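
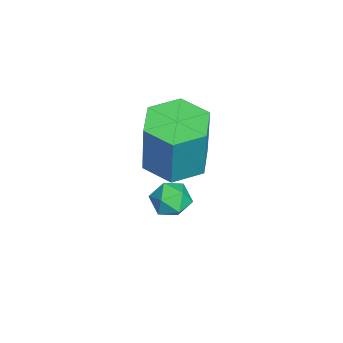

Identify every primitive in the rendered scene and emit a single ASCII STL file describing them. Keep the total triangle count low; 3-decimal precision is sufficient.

solid 
facet normal -0.184 -0.038 -0.982
outer loop
vertex 1.133 -1.069 0.937
vertex 0.592 -1.982 1.074
vertex 0.081 -1.044 1.133
endloop
endfacet
facet normal 0.016 0.999 -0.043
outer loop
vertex 1.133 -1.069 0.937
vertex 0.081 -1.044 1.133
vertex 1.529 -0.985 3.048
endloop
endfacet
facet normal 0.016 0.999 -0.043
outer loop
vertex 1.529 -0.985 3.048
vertex 0.081 -1.044 1.133
vertex 0.477 -0.96 3.244
endloop
endfacet
facet normal 0.184 0.039 0.982
outer loop
vertex 1.529 -0.985 3.048
vertex 0.477 -0.96 3.244
vertex 0.988 -1.898 3.186
endloop
endfacet
facet normal -0.184 -0.038 -0.982
outer loop
vertex 0.081 -1.044 1.133
vertex 0.592 -1.982 1.074
vertex -0.46 -1.956 1.27
endloop
endfacet
facet normal -0.843 0.521 0.137
outer loop
vertex 0.081 -1.044 1.133
vertex -0.46 -1.956 1.27
vertex 0.477 -0.96 3.244
endloop
endfacet
facet normal -0.843 0.520 0.138
outer loop
vertex 0.477 -0.96 3.244
vertex -0.46 -1.956 1.27
vertex -0.064 -1.873 3.382
endloop
endfacet
facet normal 0.184 0.039 0.982
outer loop
vertex 0.477 -0.96 3.244
vertex -0.064 -1.873 3.382
vertex 0.988 -1.898 3.186
endloop
endfacet
facet normal -0.184 -0.039 -0.982
outer loop
vertex -0.46 -1.956 1.27
vertex 0.592 -1.982 1.074
vertex 0.051 -2.895 1.212
endloop
endfacet
facet normal -0.859 -0.479 0.180
outer loop
vertex -0.46 -1.956 1.27
vertex 0.051 -2.895 1.212
vertex -0.064 -1.873 3.382
endloop
endfacet
facet normal -0.859 -0.479 0.180
outer loop
vertex -0.064 -1.873 3.382
vertex 0.051 -2.895 1.212
vertex 0.447 -2.811 3.323
endloop
endfacet
facet normal 0.184 0.038 0.982
outer loop
vertex -0.064 -1.873 3.382
vertex 0.447 -2.811 3.323
vertex 0.988 -1.898 3.186
endloop
endfacet
facet normal -0.184 -0.039 -0.982
outer loop
vertex 0.051 -2.895 1.212
vertex 0.592 -1.982 1.074
vertex 1.103 -2.92 1.016
endloop
endfacet
facet normal -0.016 -0.999 0.043
outer loop
vertex 0.051 -2.895 1.212
vertex 1.103 -2.92 1.016
vertex 0.447 -2.811 3.323
endloop
endfacet
facet normal -0.016 -0.999 0.043
outer loop
vertex 0.447 -2.811 3.323
vertex 1.103 -2.92 1.016
vertex 1.499 -2.836 3.127
endloop
endfacet
facet normal 0.184 0.038 0.982
outer loop
vertex 0.447 -2.811 3.323
vertex 1.499 -2.836 3.127
vertex 0.988 -1.898 3.186
endloop
endfacet
facet normal -0.184 -0.039 -0.982
outer loop
vertex 1.103 -2.92 1.016
vertex 0.592 -1.982 1.074
vertex 1.644 -2.007 0.878
endloop
endfacet
facet normal 0.843 -0.520 -0.137
outer loop
vertex 1.103 -2.92 1.016
vertex 1.644 -2.007 0.878
vertex 1.499 -2.836 3.127
endloop
endfacet
facet normal 0.843 -0.521 -0.138
outer loop
vertex 1.499 -2.836 3.127
vertex 1.644 -2.007 0.878
vertex 2.04 -1.924 2.99
endloop
endfacet
facet normal 0.184 0.038 0.982
outer loop
vertex 1.499 -2.836 3.127
vertex 2.04 -1.924 2.99
vertex 0.988 -1.898 3.186
endloop
endfacet
facet normal -0.184 -0.038 -0.982
outer loop
vertex 1.644 -2.007 0.878
vertex 0.592 -1.982 1.074
vertex 1.133 -1.069 0.937
endloop
endfacet
facet normal 0.859 0.479 -0.180
outer loop
vertex 1.644 -2.007 0.878
vertex 1.133 -1.069 0.937
vertex 2.04 -1.924 2.99
endloop
endfacet
facet normal 0.859 0.479 -0.180
outer loop
vertex 2.04 -1.924 2.99
vertex 1.133 -1.069 0.937
vertex 1.529 -0.985 3.048
endloop
endfacet
facet normal 0.184 0.039 0.982
outer loop
vertex 2.04 -1.924 2.99
vertex 1.529 -0.985 3.048
vertex 0.988 -1.898 3.186
endloop
endfacet
facet normal -0.187 0.863 0.469
outer loop
vertex 0.446 -1.447 -1.124
vertex -0.034 -1.783 -0.697
vertex 0.662 -1.741 -0.497
endloop
endfacet
facet normal 0.485 0.844 0.229
outer loop
vertex 0.446 -1.447 -1.124
vertex 0.662 -1.741 -0.497
vertex 1.071 -1.815 -1.092
endloop
endfacet
facet normal 0.464 0.747 -0.477
outer loop
vertex 0.446 -1.447 -1.124
vertex 1.071 -1.815 -1.092
vertex 0.627 -1.901 -1.659
endloop
endfacet
facet normal -0.221 0.705 -0.673
outer loop
vertex 0.446 -1.447 -1.124
vertex 0.627 -1.901 -1.659
vertex -0.056 -1.882 -1.415
endloop
endfacet
facet normal -0.623 0.778 -0.088
outer loop
vertex 0.446 -1.447 -1.124
vertex -0.056 -1.882 -1.415
vertex -0.034 -1.783 -0.697
endloop
endfacet
facet normal 0.808 0.277 0.521
outer loop
vertex 1.071 -1.815 -1.092
vertex 0.662 -1.741 -0.497
vertex 0.976 -2.378 -0.645
endloop
endfacet
facet normal -0.280 0.308 0.909
outer loop
vertex 0.662 -1.741 -0.497
vertex -0.034 -1.783 -0.697
vertex 0.293 -2.359 -0.401
endloop
endfacet
facet normal -0.985 0.171 0.007
outer loop
vertex -0.034 -1.783 -0.697
vertex -0.056 -1.882 -1.415
vertex -0.151 -2.445 -0.968
endloop
endfacet
facet normal -0.335 0.054 -0.941
outer loop
vertex -0.056 -1.882 -1.415
vertex 0.627 -1.901 -1.659
vertex 0.258 -2.519 -1.563
endloop
endfacet
facet normal 0.773 0.119 -0.623
outer loop
vertex 0.627 -1.901 -1.659
vertex 1.071 -1.815 -1.092
vertex 0.954 -2.477 -1.363
endloop
endfacet
facet normal 0.221 -0.705 0.673
outer loop
vertex 0.474 -2.813 -0.936
vertex 0.976 -2.378 -0.645
vertex 0.293 -2.359 -0.401
endloop
endfacet
facet normal -0.464 -0.747 0.477
outer loop
vertex 0.474 -2.813 -0.936
vertex 0.293 -2.359 -0.401
vertex -0.151 -2.445 -0.968
endloop
endfacet
facet normal -0.485 -0.844 -0.229
outer loop
vertex 0.474 -2.813 -0.936
vertex -0.151 -2.445 -0.968
vertex 0.258 -2.519 -1.563
endloop
endfacet
facet normal 0.187 -0.863 -0.469
outer loop
vertex 0.474 -2.813 -0.936
vertex 0.258 -2.519 -1.563
vertex 0.954 -2.477 -1.363
endloop
endfacet
facet normal 0.623 -0.778 0.088
outer loop
vertex 0.474 -2.813 -0.936
vertex 0.954 -2.477 -1.363
vertex 0.976 -2.378 -0.645
endloop
endfacet
facet normal 0.335 -0.054 0.941
outer loop
vertex 0.293 -2.359 -0.401
vertex 0.976 -2.378 -0.645
vertex 0.662 -1.741 -0.497
endloop
endfacet
facet normal -0.773 -0.119 0.623
outer loop
vertex -0.151 -2.445 -0.968
vertex 0.293 -2.359 -0.401
vertex -0.034 -1.783 -0.697
endloop
endfacet
facet normal -0.808 -0.277 -0.521
outer loop
vertex 0.258 -2.519 -1.563
vertex -0.151 -2.445 -0.968
vertex -0.056 -1.882 -1.415
endloop
endfacet
facet normal 0.280 -0.308 -0.909
outer loop
vertex 0.954 -2.477 -1.363
vertex 0.258 -2.519 -1.563
vertex 0.627 -1.901 -1.659
endloop
endfacet
facet normal 0.985 -0.171 -0.007
outer loop
vertex 0.976 -2.378 -0.645
vertex 0.954 -2.477 -1.363
vertex 1.071 -1.815 -1.092
endloop
endfacet

endsolid


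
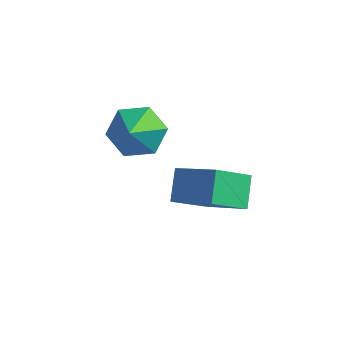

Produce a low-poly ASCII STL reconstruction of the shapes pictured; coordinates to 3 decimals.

solid 
facet normal -0.302 0.689 -0.659
outer loop
vertex -2.532 0.785 -0.78
vertex -3.426 0.977 -0.169
vertex -2.505 1.551 0.009
endloop
endfacet
facet normal 0.982 -0.151 0.113
outer loop
vertex -2.532 0.785 -0.78
vertex -2.505 1.551 0.009
vertex -2.894 -0.237 0.989
endloop
endfacet
facet normal -0.302 0.689 -0.658
outer loop
vertex -2.505 1.551 0.009
vertex -3.426 0.977 -0.169
vertex -3.399 1.742 0.62
endloop
endfacet
facet normal 0.581 0.290 0.760
outer loop
vertex -2.505 1.551 0.009
vertex -3.399 1.742 0.62
vertex -2.894 -0.237 0.989
endloop
endfacet
facet normal -0.302 0.689 -0.658
outer loop
vertex -3.399 1.742 0.62
vertex -3.426 0.977 -0.169
vertex -4.32 1.168 0.442
endloop
endfacet
facet normal -0.256 0.114 0.960
outer loop
vertex -3.399 1.742 0.62
vertex -4.32 1.168 0.442
vertex -2.894 -0.237 0.989
endloop
endfacet
facet normal -0.303 0.689 -0.658
outer loop
vertex -4.32 1.168 0.442
vertex -3.426 0.977 -0.169
vertex -4.347 0.402 -0.348
endloop
endfacet
facet normal -0.694 -0.505 0.513
outer loop
vertex -4.32 1.168 0.442
vertex -4.347 0.402 -0.348
vertex -2.894 -0.237 0.989
endloop
endfacet
facet normal -0.303 0.689 -0.658
outer loop
vertex -4.347 0.402 -0.348
vertex -3.426 0.977 -0.169
vertex -3.453 0.211 -0.959
endloop
endfacet
facet normal -0.293 -0.947 -0.133
outer loop
vertex -4.347 0.402 -0.348
vertex -3.453 0.211 -0.959
vertex -2.894 -0.237 0.989
endloop
endfacet
facet normal -0.302 0.690 -0.658
outer loop
vertex -3.453 0.211 -0.959
vertex -3.426 0.977 -0.169
vertex -2.532 0.785 -0.78
endloop
endfacet
facet normal 0.544 -0.770 -0.333
outer loop
vertex -3.453 0.211 -0.959
vertex -2.532 0.785 -0.78
vertex -2.894 -0.237 0.989
endloop
endfacet
facet normal -0.872 0.066 -0.485
outer loop
vertex -1.398 0.302 -0.608
vertex -0.745 1.537 -1.612
vertex -0.983 -0.627 -1.48
endloop
endfacet
facet normal -0.380 -0.718 0.584
outer loop
vertex 0.725 -0.757 -0.528
vertex -1.398 0.302 -0.608
vertex -0.983 -0.627 -1.48
endloop
endfacet
facet normal -0.872 0.066 -0.485
outer loop
vertex -0.983 -0.627 -1.48
vertex -0.745 1.537 -1.612
vertex -0.33 0.608 -2.484
endloop
endfacet
facet normal 0.310 -0.693 -0.651
outer loop
vertex -0.33 0.608 -2.484
vertex 0.725 -0.757 -0.528
vertex -0.983 -0.627 -1.48
endloop
endfacet
facet normal -0.310 0.693 0.651
outer loop
vertex -1.398 0.302 -0.608
vertex 0.963 1.407 -0.66
vertex -0.745 1.537 -1.612
endloop
endfacet
facet normal -0.380 -0.718 0.584
outer loop
vertex 0.31 0.172 0.344
vertex -1.398 0.302 -0.608
vertex 0.725 -0.757 -0.528
endloop
endfacet
facet normal -0.310 0.693 0.651
outer loop
vertex 0.31 0.172 0.344
vertex 0.963 1.407 -0.66
vertex -1.398 0.302 -0.608
endloop
endfacet
facet normal 0.380 0.718 -0.584
outer loop
vertex -0.745 1.537 -1.612
vertex 0.963 1.407 -0.66
vertex -0.33 0.608 -2.484
endloop
endfacet
facet normal 0.310 -0.693 -0.651
outer loop
vertex 1.378 0.478 -1.532
vertex 0.725 -0.757 -0.528
vertex -0.33 0.608 -2.484
endloop
endfacet
facet normal 0.380 0.718 -0.584
outer loop
vertex -0.33 0.608 -2.484
vertex 0.963 1.407 -0.66
vertex 1.378 0.478 -1.532
endloop
endfacet
facet normal 0.872 -0.066 0.485
outer loop
vertex 1.378 0.478 -1.532
vertex 0.31 0.172 0.344
vertex 0.725 -0.757 -0.528
endloop
endfacet
facet normal 0.872 -0.066 0.485
outer loop
vertex 0.963 1.407 -0.66
vertex 0.31 0.172 0.344
vertex 1.378 0.478 -1.532
endloop
endfacet

endsolid


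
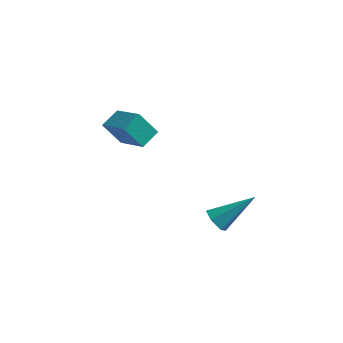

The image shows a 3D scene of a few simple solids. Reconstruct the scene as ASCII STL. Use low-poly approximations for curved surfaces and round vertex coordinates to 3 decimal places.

solid 
facet normal -0.646 -0.494 -0.582
outer loop
vertex 1.608 -1.034 -1.052
vertex 1.187 -0.526 -1.016
vertex 1.638 -0.548 -1.498
endloop
endfacet
facet normal 0.907 -0.313 -0.281
outer loop
vertex 1.608 -1.034 -1.052
vertex 1.638 -0.548 -1.498
vertex 2.513 0.486 0.176
endloop
endfacet
facet normal -0.646 -0.494 -0.582
outer loop
vertex 1.638 -0.548 -1.498
vertex 1.187 -0.526 -1.016
vertex 1.217 -0.04 -1.462
endloop
endfacet
facet normal 0.578 0.524 -0.626
outer loop
vertex 1.638 -0.548 -1.498
vertex 1.217 -0.04 -1.462
vertex 2.513 0.486 0.176
endloop
endfacet
facet normal -0.646 -0.494 -0.582
outer loop
vertex 1.217 -0.04 -1.462
vertex 1.187 -0.526 -1.016
vertex 0.767 -0.019 -0.98
endloop
endfacet
facet normal -0.156 0.970 -0.188
outer loop
vertex 1.217 -0.04 -1.462
vertex 0.767 -0.019 -0.98
vertex 2.513 0.486 0.176
endloop
endfacet
facet normal -0.646 -0.494 -0.582
outer loop
vertex 0.767 -0.019 -0.98
vertex 1.187 -0.526 -1.016
vertex 0.737 -0.505 -0.534
endloop
endfacet
facet normal -0.560 0.579 0.593
outer loop
vertex 0.767 -0.019 -0.98
vertex 0.737 -0.505 -0.534
vertex 2.513 0.486 0.176
endloop
endfacet
facet normal -0.646 -0.495 -0.581
outer loop
vertex 0.737 -0.505 -0.534
vertex 1.187 -0.526 -1.016
vertex 1.158 -1.012 -0.57
endloop
endfacet
facet normal -0.231 -0.258 0.938
outer loop
vertex 0.737 -0.505 -0.534
vertex 1.158 -1.012 -0.57
vertex 2.513 0.486 0.176
endloop
endfacet
facet normal -0.646 -0.495 -0.581
outer loop
vertex 1.158 -1.012 -0.57
vertex 1.187 -0.526 -1.016
vertex 1.608 -1.034 -1.052
endloop
endfacet
facet normal 0.503 -0.704 0.501
outer loop
vertex 1.158 -1.012 -0.57
vertex 1.608 -1.034 -1.052
vertex 2.513 0.486 0.176
endloop
endfacet
facet normal -0.781 0.455 -0.428
outer loop
vertex -4.47 0.645 2.495
vertex -4.173 1.534 2.898
vertex -3.73 0.891 1.405
endloop
endfacet
facet normal -0.291 -0.871 -0.394
outer loop
vertex -2.347 0.086 2.162
vertex -4.47 0.645 2.495
vertex -3.73 0.891 1.405
endloop
endfacet
facet normal -0.781 0.455 -0.428
outer loop
vertex -3.73 0.891 1.405
vertex -4.173 1.534 2.898
vertex -3.433 1.78 1.808
endloop
endfacet
facet normal 0.552 0.184 -0.813
outer loop
vertex -3.433 1.78 1.808
vertex -2.347 0.086 2.162
vertex -3.73 0.891 1.405
endloop
endfacet
facet normal -0.552 -0.184 0.813
outer loop
vertex -4.47 0.645 2.495
vertex -2.79 0.729 3.655
vertex -4.173 1.534 2.898
endloop
endfacet
facet normal -0.291 -0.871 -0.394
outer loop
vertex -3.087 -0.16 3.252
vertex -4.47 0.645 2.495
vertex -2.347 0.086 2.162
endloop
endfacet
facet normal -0.552 -0.184 0.813
outer loop
vertex -3.087 -0.16 3.252
vertex -2.79 0.729 3.655
vertex -4.47 0.645 2.495
endloop
endfacet
facet normal 0.291 0.871 0.394
outer loop
vertex -4.173 1.534 2.898
vertex -2.79 0.729 3.655
vertex -3.433 1.78 1.808
endloop
endfacet
facet normal 0.552 0.184 -0.813
outer loop
vertex -2.05 0.975 2.565
vertex -2.347 0.086 2.162
vertex -3.433 1.78 1.808
endloop
endfacet
facet normal 0.291 0.871 0.394
outer loop
vertex -3.433 1.78 1.808
vertex -2.79 0.729 3.655
vertex -2.05 0.975 2.565
endloop
endfacet
facet normal 0.781 -0.455 0.428
outer loop
vertex -2.05 0.975 2.565
vertex -3.087 -0.16 3.252
vertex -2.347 0.086 2.162
endloop
endfacet
facet normal 0.781 -0.455 0.428
outer loop
vertex -2.79 0.729 3.655
vertex -3.087 -0.16 3.252
vertex -2.05 0.975 2.565
endloop
endfacet

endsolid


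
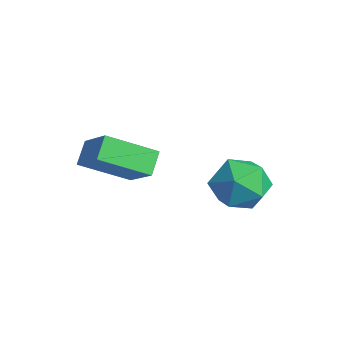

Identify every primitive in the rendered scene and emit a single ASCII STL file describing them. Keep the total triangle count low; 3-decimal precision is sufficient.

solid 
facet normal -0.837 0.115 0.535
outer loop
vertex -0.372 1.759 -1.353
vertex -0.801 0.682 -1.793
vertex -0.131 0.702 -0.749
endloop
endfacet
facet normal -0.283 0.427 0.859
outer loop
vertex -0.372 1.759 -1.353
vertex -0.131 0.702 -0.749
vertex 0.758 1.557 -0.881
endloop
endfacet
facet normal -0.010 0.911 0.413
outer loop
vertex -0.372 1.759 -1.353
vertex 0.758 1.557 -0.881
vertex 0.638 2.066 -2.006
endloop
endfacet
facet normal -0.395 0.899 -0.188
outer loop
vertex -0.372 1.759 -1.353
vertex 0.638 2.066 -2.006
vertex -0.326 1.525 -2.57
endloop
endfacet
facet normal -0.906 0.407 -0.113
outer loop
vertex -0.372 1.759 -1.353
vertex -0.326 1.525 -2.57
vertex -0.801 0.682 -1.793
endloop
endfacet
facet normal 0.215 -0.073 0.974
outer loop
vertex 0.758 1.557 -0.881
vertex -0.131 0.702 -0.749
vertex 1.026 0.355 -1.03
endloop
endfacet
facet normal -0.683 -0.576 0.449
outer loop
vertex -0.131 0.702 -0.749
vertex -0.801 0.682 -1.793
vertex 0.062 -0.186 -1.594
endloop
endfacet
facet normal -0.795 -0.103 -0.598
outer loop
vertex -0.801 0.682 -1.793
vertex -0.326 1.525 -2.57
vertex -0.058 0.323 -2.719
endloop
endfacet
facet normal 0.033 0.693 -0.720
outer loop
vertex -0.326 1.525 -2.57
vertex 0.638 2.066 -2.006
vertex 0.831 1.178 -2.851
endloop
endfacet
facet normal 0.657 0.711 0.252
outer loop
vertex 0.638 2.066 -2.006
vertex 0.758 1.557 -0.881
vertex 1.501 1.198 -1.807
endloop
endfacet
facet normal 0.395 -0.899 0.188
outer loop
vertex 1.072 0.121 -2.247
vertex 1.026 0.355 -1.03
vertex 0.062 -0.186 -1.594
endloop
endfacet
facet normal 0.010 -0.911 -0.413
outer loop
vertex 1.072 0.121 -2.247
vertex 0.062 -0.186 -1.594
vertex -0.058 0.323 -2.719
endloop
endfacet
facet normal 0.283 -0.427 -0.859
outer loop
vertex 1.072 0.121 -2.247
vertex -0.058 0.323 -2.719
vertex 0.831 1.178 -2.851
endloop
endfacet
facet normal 0.837 -0.115 -0.535
outer loop
vertex 1.072 0.121 -2.247
vertex 0.831 1.178 -2.851
vertex 1.501 1.198 -1.807
endloop
endfacet
facet normal 0.906 -0.407 0.113
outer loop
vertex 1.072 0.121 -2.247
vertex 1.501 1.198 -1.807
vertex 1.026 0.355 -1.03
endloop
endfacet
facet normal -0.033 -0.693 0.720
outer loop
vertex 0.062 -0.186 -1.594
vertex 1.026 0.355 -1.03
vertex -0.131 0.702 -0.749
endloop
endfacet
facet normal -0.657 -0.711 -0.252
outer loop
vertex -0.058 0.323 -2.719
vertex 0.062 -0.186 -1.594
vertex -0.801 0.682 -1.793
endloop
endfacet
facet normal -0.215 0.073 -0.974
outer loop
vertex 0.831 1.178 -2.851
vertex -0.058 0.323 -2.719
vertex -0.326 1.525 -2.57
endloop
endfacet
facet normal 0.683 0.576 -0.449
outer loop
vertex 1.501 1.198 -1.807
vertex 0.831 1.178 -2.851
vertex 0.638 2.066 -2.006
endloop
endfacet
facet normal 0.795 0.103 0.598
outer loop
vertex 1.026 0.355 -1.03
vertex 1.501 1.198 -1.807
vertex 0.758 1.557 -0.881
endloop
endfacet
facet normal -0.555 0.540 0.633
outer loop
vertex -3.594 -3.167 -0.78
vertex -2.159 -3.013 0.346
vertex -3.0 -1.384 -1.782
endloop
endfacet
facet normal -0.784 -0.084 -0.615
outer loop
vertex -2.401 -1.967 -2.466
vertex -3.594 -3.167 -0.78
vertex -3.0 -1.384 -1.782
endloop
endfacet
facet normal -0.555 0.540 0.633
outer loop
vertex -3.0 -1.384 -1.782
vertex -2.159 -3.013 0.346
vertex -1.566 -1.229 -0.656
endloop
endfacet
facet normal 0.279 0.838 -0.470
outer loop
vertex -1.566 -1.229 -0.656
vertex -2.401 -1.967 -2.466
vertex -3.0 -1.384 -1.782
endloop
endfacet
facet normal -0.279 -0.838 0.470
outer loop
vertex -3.594 -3.167 -0.78
vertex -1.56 -3.596 -0.338
vertex -2.159 -3.013 0.346
endloop
endfacet
facet normal -0.784 -0.085 -0.615
outer loop
vertex -2.994 -3.751 -1.464
vertex -3.594 -3.167 -0.78
vertex -2.401 -1.967 -2.466
endloop
endfacet
facet normal -0.279 -0.837 0.470
outer loop
vertex -2.994 -3.751 -1.464
vertex -1.56 -3.596 -0.338
vertex -3.594 -3.167 -0.78
endloop
endfacet
facet normal 0.784 0.085 0.615
outer loop
vertex -2.159 -3.013 0.346
vertex -1.56 -3.596 -0.338
vertex -1.566 -1.229 -0.656
endloop
endfacet
facet normal 0.279 0.837 -0.470
outer loop
vertex -0.966 -1.813 -1.34
vertex -2.401 -1.967 -2.466
vertex -1.566 -1.229 -0.656
endloop
endfacet
facet normal 0.784 0.085 0.615
outer loop
vertex -1.566 -1.229 -0.656
vertex -1.56 -3.596 -0.338
vertex -0.966 -1.813 -1.34
endloop
endfacet
facet normal 0.555 -0.540 -0.633
outer loop
vertex -0.966 -1.813 -1.34
vertex -2.994 -3.751 -1.464
vertex -2.401 -1.967 -2.466
endloop
endfacet
facet normal 0.555 -0.540 -0.632
outer loop
vertex -1.56 -3.596 -0.338
vertex -2.994 -3.751 -1.464
vertex -0.966 -1.813 -1.34
endloop
endfacet

endsolid


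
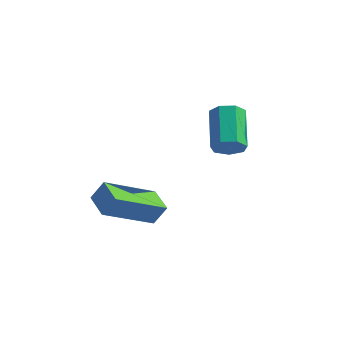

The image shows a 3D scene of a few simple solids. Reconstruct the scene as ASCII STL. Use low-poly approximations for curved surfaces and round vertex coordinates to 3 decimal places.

solid 
facet normal -0.441 -0.264 -0.858
outer loop
vertex 0.083 -4.64 0.893
vertex 0.826 -2.882 -0.031
vertex 0.959 -5.162 0.603
endloop
endfacet
facet normal -0.350 -0.829 0.435
outer loop
vertex 1.334 -4.938 1.331
vertex 0.083 -4.64 0.893
vertex 0.959 -5.162 0.603
endloop
endfacet
facet normal -0.443 -0.264 -0.857
outer loop
vertex 0.959 -5.162 0.603
vertex 0.826 -2.882 -0.031
vertex 1.701 -3.405 -0.322
endloop
endfacet
facet normal 0.826 -0.493 -0.274
outer loop
vertex 1.701 -3.405 -0.322
vertex 1.334 -4.938 1.331
vertex 0.959 -5.162 0.603
endloop
endfacet
facet normal -0.826 0.493 0.274
outer loop
vertex 0.083 -4.64 0.893
vertex 1.201 -2.658 0.697
vertex 0.826 -2.882 -0.031
endloop
endfacet
facet normal -0.350 -0.829 0.436
outer loop
vertex 0.459 -4.415 1.622
vertex 0.083 -4.64 0.893
vertex 1.334 -4.938 1.331
endloop
endfacet
facet normal -0.826 0.493 0.274
outer loop
vertex 0.459 -4.415 1.622
vertex 1.201 -2.658 0.697
vertex 0.083 -4.64 0.893
endloop
endfacet
facet normal 0.351 0.829 -0.436
outer loop
vertex 0.826 -2.882 -0.031
vertex 1.201 -2.658 0.697
vertex 1.701 -3.405 -0.322
endloop
endfacet
facet normal 0.826 -0.493 -0.274
outer loop
vertex 2.077 -3.18 0.407
vertex 1.334 -4.938 1.331
vertex 1.701 -3.405 -0.322
endloop
endfacet
facet normal 0.350 0.829 -0.436
outer loop
vertex 1.701 -3.405 -0.322
vertex 1.201 -2.658 0.697
vertex 2.077 -3.18 0.407
endloop
endfacet
facet normal 0.443 0.263 0.857
outer loop
vertex 2.077 -3.18 0.407
vertex 0.459 -4.415 1.622
vertex 1.334 -4.938 1.331
endloop
endfacet
facet normal 0.442 0.265 0.857
outer loop
vertex 1.201 -2.658 0.697
vertex 0.459 -4.415 1.622
vertex 2.077 -3.18 0.407
endloop
endfacet
facet normal 0.471 -0.630 -0.617
outer loop
vertex 3.699 -0.977 2.852
vertex 3.16 -1.256 2.726
vertex 3.424 -0.775 2.436
endloop
endfacet
facet normal 0.719 0.679 -0.146
outer loop
vertex 3.699 -0.977 2.852
vertex 3.424 -0.775 2.436
vertex 2.899 0.095 3.901
endloop
endfacet
facet normal 0.718 0.681 -0.147
outer loop
vertex 2.899 0.095 3.901
vertex 3.424 -0.775 2.436
vertex 2.623 0.296 3.485
endloop
endfacet
facet normal -0.471 0.630 0.617
outer loop
vertex 2.899 0.095 3.901
vertex 2.623 0.296 3.485
vertex 2.36 -0.184 3.774
endloop
endfacet
facet normal 0.472 -0.631 -0.616
outer loop
vertex 3.424 -0.775 2.436
vertex 3.16 -1.256 2.726
vertex 2.95 -0.936 2.238
endloop
endfacet
facet normal 0.047 0.717 -0.696
outer loop
vertex 3.424 -0.775 2.436
vertex 2.95 -0.936 2.238
vertex 2.623 0.296 3.485
endloop
endfacet
facet normal 0.049 0.717 -0.696
outer loop
vertex 2.623 0.296 3.485
vertex 2.95 -0.936 2.238
vertex 2.149 0.136 3.287
endloop
endfacet
facet normal -0.471 0.630 0.618
outer loop
vertex 2.623 0.296 3.485
vertex 2.149 0.136 3.287
vertex 2.36 -0.184 3.774
endloop
endfacet
facet normal 0.472 -0.630 -0.616
outer loop
vertex 2.95 -0.936 2.238
vertex 3.16 -1.256 2.726
vertex 2.635 -1.337 2.407
endloop
endfacet
facet normal -0.659 0.214 -0.721
outer loop
vertex 2.95 -0.936 2.238
vertex 2.635 -1.337 2.407
vertex 2.149 0.136 3.287
endloop
endfacet
facet normal -0.659 0.213 -0.721
outer loop
vertex 2.149 0.136 3.287
vertex 2.635 -1.337 2.407
vertex 1.834 -0.266 3.456
endloop
endfacet
facet normal -0.472 0.629 0.618
outer loop
vertex 2.149 0.136 3.287
vertex 1.834 -0.266 3.456
vertex 2.36 -0.184 3.774
endloop
endfacet
facet normal 0.472 -0.629 -0.617
outer loop
vertex 2.635 -1.337 2.407
vertex 3.16 -1.256 2.726
vertex 2.715 -1.678 2.816
endloop
endfacet
facet normal -0.869 -0.450 -0.205
outer loop
vertex 2.635 -1.337 2.407
vertex 2.715 -1.678 2.816
vertex 1.834 -0.266 3.456
endloop
endfacet
facet normal -0.869 -0.450 -0.204
outer loop
vertex 1.834 -0.266 3.456
vertex 2.715 -1.678 2.816
vertex 1.914 -0.606 3.865
endloop
endfacet
facet normal -0.471 0.631 0.617
outer loop
vertex 1.834 -0.266 3.456
vertex 1.914 -0.606 3.865
vertex 2.36 -0.184 3.774
endloop
endfacet
facet normal 0.472 -0.630 -0.617
outer loop
vertex 2.715 -1.678 2.816
vertex 3.16 -1.256 2.726
vertex 3.131 -1.7 3.157
endloop
endfacet
facet normal -0.425 -0.775 0.468
outer loop
vertex 2.715 -1.678 2.816
vertex 3.131 -1.7 3.157
vertex 1.914 -0.606 3.865
endloop
endfacet
facet normal -0.425 -0.775 0.468
outer loop
vertex 1.914 -0.606 3.865
vertex 3.131 -1.7 3.157
vertex 2.33 -0.628 4.206
endloop
endfacet
facet normal -0.472 0.631 0.616
outer loop
vertex 1.914 -0.606 3.865
vertex 2.33 -0.628 4.206
vertex 2.36 -0.184 3.774
endloop
endfacet
facet normal 0.471 -0.630 -0.617
outer loop
vertex 3.131 -1.7 3.157
vertex 3.16 -1.256 2.726
vertex 3.569 -1.388 3.173
endloop
endfacet
facet normal 0.339 -0.516 0.786
outer loop
vertex 3.131 -1.7 3.157
vertex 3.569 -1.388 3.173
vertex 2.33 -0.628 4.206
endloop
endfacet
facet normal 0.338 -0.517 0.786
outer loop
vertex 2.33 -0.628 4.206
vertex 3.569 -1.388 3.173
vertex 2.768 -0.317 4.222
endloop
endfacet
facet normal -0.471 0.631 0.616
outer loop
vertex 2.33 -0.628 4.206
vertex 2.768 -0.317 4.222
vertex 2.36 -0.184 3.774
endloop
endfacet
facet normal 0.471 -0.631 -0.617
outer loop
vertex 3.569 -1.388 3.173
vertex 3.16 -1.256 2.726
vertex 3.699 -0.977 2.852
endloop
endfacet
facet normal 0.848 0.132 0.513
outer loop
vertex 3.569 -1.388 3.173
vertex 3.699 -0.977 2.852
vertex 2.768 -0.317 4.222
endloop
endfacet
facet normal 0.848 0.130 0.514
outer loop
vertex 2.768 -0.317 4.222
vertex 3.699 -0.977 2.852
vertex 2.899 0.095 3.901
endloop
endfacet
facet normal -0.472 0.630 0.617
outer loop
vertex 2.768 -0.317 4.222
vertex 2.899 0.095 3.901
vertex 2.36 -0.184 3.774
endloop
endfacet

endsolid


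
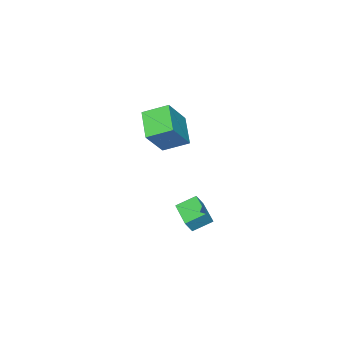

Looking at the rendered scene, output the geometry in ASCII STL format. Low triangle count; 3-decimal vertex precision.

solid 
facet normal -0.499 -0.826 0.262
outer loop
vertex -1.984 -1.986 -3.584
vertex -2.844 -1.255 -2.919
vertex -2.47 -1.916 -4.29
endloop
endfacet
facet normal 0.657 -0.558 -0.507
outer loop
vertex -1.496 -0.305 -4.801
vertex -1.984 -1.986 -3.584
vertex -2.47 -1.916 -4.29
endloop
endfacet
facet normal -0.499 -0.826 0.262
outer loop
vertex -2.47 -1.916 -4.29
vertex -2.844 -1.255 -2.919
vertex -3.33 -1.185 -3.625
endloop
endfacet
facet normal -0.565 0.081 -0.821
outer loop
vertex -3.33 -1.185 -3.625
vertex -1.496 -0.305 -4.801
vertex -2.47 -1.916 -4.29
endloop
endfacet
facet normal 0.565 -0.081 0.821
outer loop
vertex -1.984 -1.986 -3.584
vertex -1.87 0.356 -3.43
vertex -2.844 -1.255 -2.919
endloop
endfacet
facet normal 0.657 -0.558 -0.507
outer loop
vertex -1.01 -0.375 -4.095
vertex -1.984 -1.986 -3.584
vertex -1.496 -0.305 -4.801
endloop
endfacet
facet normal 0.565 -0.081 0.821
outer loop
vertex -1.01 -0.375 -4.095
vertex -1.87 0.356 -3.43
vertex -1.984 -1.986 -3.584
endloop
endfacet
facet normal -0.657 0.558 0.507
outer loop
vertex -2.844 -1.255 -2.919
vertex -1.87 0.356 -3.43
vertex -3.33 -1.185 -3.625
endloop
endfacet
facet normal -0.565 0.081 -0.821
outer loop
vertex -2.356 0.426 -4.136
vertex -1.496 -0.305 -4.801
vertex -3.33 -1.185 -3.625
endloop
endfacet
facet normal -0.657 0.558 0.507
outer loop
vertex -3.33 -1.185 -3.625
vertex -1.87 0.356 -3.43
vertex -2.356 0.426 -4.136
endloop
endfacet
facet normal 0.499 0.826 -0.262
outer loop
vertex -2.356 0.426 -4.136
vertex -1.01 -0.375 -4.095
vertex -1.496 -0.305 -4.801
endloop
endfacet
facet normal 0.499 0.826 -0.262
outer loop
vertex -1.87 0.356 -3.43
vertex -1.01 -0.375 -4.095
vertex -2.356 0.426 -4.136
endloop
endfacet
facet normal -0.714 -0.092 -0.694
outer loop
vertex -2.114 -3.354 2.008
vertex -2.897 -2.116 2.65
vertex -1.108 -2.096 0.806
endloop
endfacet
facet normal 0.490 -0.774 -0.401
outer loop
vertex 0.377 -1.904 2.25
vertex -2.114 -3.354 2.008
vertex -1.108 -2.096 0.806
endloop
endfacet
facet normal -0.714 -0.092 -0.694
outer loop
vertex -1.108 -2.096 0.806
vertex -2.897 -2.116 2.65
vertex -1.891 -0.857 1.448
endloop
endfacet
facet normal 0.500 0.626 -0.598
outer loop
vertex -1.891 -0.857 1.448
vertex 0.377 -1.904 2.25
vertex -1.108 -2.096 0.806
endloop
endfacet
facet normal -0.500 -0.626 0.598
outer loop
vertex -2.114 -3.354 2.008
vertex -1.412 -1.924 4.094
vertex -2.897 -2.116 2.65
endloop
endfacet
facet normal 0.490 -0.774 -0.401
outer loop
vertex -0.629 -3.163 3.452
vertex -2.114 -3.354 2.008
vertex 0.377 -1.904 2.25
endloop
endfacet
facet normal -0.501 -0.626 0.598
outer loop
vertex -0.629 -3.163 3.452
vertex -1.412 -1.924 4.094
vertex -2.114 -3.354 2.008
endloop
endfacet
facet normal -0.490 0.774 0.401
outer loop
vertex -2.897 -2.116 2.65
vertex -1.412 -1.924 4.094
vertex -1.891 -0.857 1.448
endloop
endfacet
facet normal 0.500 0.626 -0.598
outer loop
vertex -0.406 -0.666 2.892
vertex 0.377 -1.904 2.25
vertex -1.891 -0.857 1.448
endloop
endfacet
facet normal -0.489 0.774 0.401
outer loop
vertex -1.891 -0.857 1.448
vertex -1.412 -1.924 4.094
vertex -0.406 -0.666 2.892
endloop
endfacet
facet normal 0.714 0.092 0.694
outer loop
vertex -0.406 -0.666 2.892
vertex -0.629 -3.163 3.452
vertex 0.377 -1.904 2.25
endloop
endfacet
facet normal 0.714 0.092 0.694
outer loop
vertex -1.412 -1.924 4.094
vertex -0.629 -3.163 3.452
vertex -0.406 -0.666 2.892
endloop
endfacet

endsolid


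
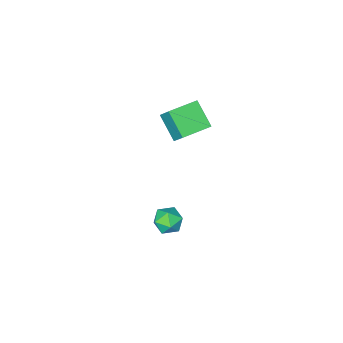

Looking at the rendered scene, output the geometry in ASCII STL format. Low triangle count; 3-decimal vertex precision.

solid 
facet normal 0.607 0.369 0.704
outer loop
vertex 3.24 2.269 3.861
vertex 3.024 1.78 4.303
vertex 3.571 1.661 3.894
endloop
endfacet
facet normal 0.876 0.480 0.053
outer loop
vertex 3.24 2.269 3.861
vertex 3.571 1.661 3.894
vertex 3.447 1.955 3.278
endloop
endfacet
facet normal 0.400 0.859 -0.321
outer loop
vertex 3.24 2.269 3.861
vertex 3.447 1.955 3.278
vertex 2.823 2.256 3.306
endloop
endfacet
facet normal -0.162 0.982 0.099
outer loop
vertex 3.24 2.269 3.861
vertex 2.823 2.256 3.306
vertex 2.561 2.149 3.94
endloop
endfacet
facet normal -0.035 0.679 0.734
outer loop
vertex 3.24 2.269 3.861
vertex 2.561 2.149 3.94
vertex 3.024 1.78 4.303
endloop
endfacet
facet normal 0.952 -0.154 -0.265
outer loop
vertex 3.447 1.955 3.278
vertex 3.571 1.661 3.894
vertex 3.359 1.271 3.36
endloop
endfacet
facet normal 0.517 -0.334 0.788
outer loop
vertex 3.571 1.661 3.894
vertex 3.024 1.78 4.303
vertex 3.097 1.164 3.994
endloop
endfacet
facet normal -0.522 0.167 0.836
outer loop
vertex 3.024 1.78 4.303
vertex 2.561 2.149 3.94
vertex 2.473 1.465 4.022
endloop
endfacet
facet normal -0.729 0.657 -0.190
outer loop
vertex 2.561 2.149 3.94
vertex 2.823 2.256 3.306
vertex 2.349 1.759 3.406
endloop
endfacet
facet normal 0.182 0.458 -0.870
outer loop
vertex 2.823 2.256 3.306
vertex 3.447 1.955 3.278
vertex 2.896 1.64 2.997
endloop
endfacet
facet normal 0.162 -0.982 -0.099
outer loop
vertex 2.68 1.151 3.439
vertex 3.359 1.271 3.36
vertex 3.097 1.164 3.994
endloop
endfacet
facet normal -0.400 -0.859 0.321
outer loop
vertex 2.68 1.151 3.439
vertex 3.097 1.164 3.994
vertex 2.473 1.465 4.022
endloop
endfacet
facet normal -0.876 -0.480 -0.053
outer loop
vertex 2.68 1.151 3.439
vertex 2.473 1.465 4.022
vertex 2.349 1.759 3.406
endloop
endfacet
facet normal -0.607 -0.369 -0.704
outer loop
vertex 2.68 1.151 3.439
vertex 2.349 1.759 3.406
vertex 2.896 1.64 2.997
endloop
endfacet
facet normal 0.035 -0.679 -0.734
outer loop
vertex 2.68 1.151 3.439
vertex 2.896 1.64 2.997
vertex 3.359 1.271 3.36
endloop
endfacet
facet normal 0.729 -0.657 0.190
outer loop
vertex 3.097 1.164 3.994
vertex 3.359 1.271 3.36
vertex 3.571 1.661 3.894
endloop
endfacet
facet normal -0.182 -0.458 0.870
outer loop
vertex 2.473 1.465 4.022
vertex 3.097 1.164 3.994
vertex 3.024 1.78 4.303
endloop
endfacet
facet normal -0.952 0.154 0.265
outer loop
vertex 2.349 1.759 3.406
vertex 2.473 1.465 4.022
vertex 2.561 2.149 3.94
endloop
endfacet
facet normal -0.517 0.334 -0.788
outer loop
vertex 2.896 1.64 2.997
vertex 2.349 1.759 3.406
vertex 2.823 2.256 3.306
endloop
endfacet
facet normal 0.522 -0.167 -0.836
outer loop
vertex 3.359 1.271 3.36
vertex 2.896 1.64 2.997
vertex 3.447 1.955 3.278
endloop
endfacet
facet normal -0.998 0.067 0.011
outer loop
vertex -2.736 -4.667 2.884
vertex -2.677 -3.942 3.775
vertex -2.67 -3.538 1.961
endloop
endfacet
facet normal -0.051 -0.630 -0.775
outer loop
vertex -1.203 -3.638 1.945
vertex -2.736 -4.667 2.884
vertex -2.67 -3.538 1.961
endloop
endfacet
facet normal -0.998 0.069 0.011
outer loop
vertex -2.67 -3.538 1.961
vertex -2.677 -3.942 3.775
vertex -2.61 -2.813 2.852
endloop
endfacet
facet normal 0.046 0.773 -0.632
outer loop
vertex -2.61 -2.813 2.852
vertex -1.203 -3.638 1.945
vertex -2.67 -3.538 1.961
endloop
endfacet
facet normal -0.046 -0.773 0.632
outer loop
vertex -2.736 -4.667 2.884
vertex -1.21 -4.042 3.759
vertex -2.677 -3.942 3.775
endloop
endfacet
facet normal -0.051 -0.630 -0.775
outer loop
vertex -1.27 -4.767 2.868
vertex -2.736 -4.667 2.884
vertex -1.203 -3.638 1.945
endloop
endfacet
facet normal -0.046 -0.773 0.632
outer loop
vertex -1.27 -4.767 2.868
vertex -1.21 -4.042 3.759
vertex -2.736 -4.667 2.884
endloop
endfacet
facet normal 0.051 0.630 0.775
outer loop
vertex -2.677 -3.942 3.775
vertex -1.21 -4.042 3.759
vertex -2.61 -2.813 2.852
endloop
endfacet
facet normal 0.046 0.773 -0.632
outer loop
vertex -1.144 -2.913 2.836
vertex -1.203 -3.638 1.945
vertex -2.61 -2.813 2.852
endloop
endfacet
facet normal 0.051 0.630 0.775
outer loop
vertex -2.61 -2.813 2.852
vertex -1.21 -4.042 3.759
vertex -1.144 -2.913 2.836
endloop
endfacet
facet normal 0.998 -0.068 -0.011
outer loop
vertex -1.144 -2.913 2.836
vertex -1.27 -4.767 2.868
vertex -1.203 -3.638 1.945
endloop
endfacet
facet normal 0.998 -0.068 -0.012
outer loop
vertex -1.21 -4.042 3.759
vertex -1.27 -4.767 2.868
vertex -1.144 -2.913 2.836
endloop
endfacet

endsolid


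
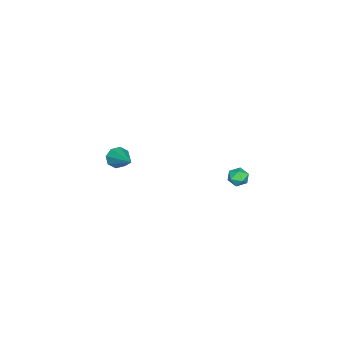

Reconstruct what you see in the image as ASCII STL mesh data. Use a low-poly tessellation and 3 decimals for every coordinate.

solid 
facet normal -0.615 -0.646 -0.452
outer loop
vertex -2.686 -4.429 -1.777
vertex -3.103 -4.467 -1.155
vertex -3.105 -4.036 -1.769
endloop
endfacet
facet normal 0.472 0.518 -0.714
outer loop
vertex -2.686 -4.429 -1.777
vertex -3.105 -4.036 -1.769
vertex -1.757 -3.053 -0.165
endloop
endfacet
facet normal -0.614 -0.647 -0.452
outer loop
vertex -3.105 -4.036 -1.769
vertex -3.103 -4.467 -1.155
vertex -3.523 -3.896 -1.401
endloop
endfacet
facet normal -0.104 0.885 -0.455
outer loop
vertex -3.105 -4.036 -1.769
vertex -3.523 -3.896 -1.401
vertex -1.757 -3.053 -0.165
endloop
endfacet
facet normal -0.614 -0.647 -0.453
outer loop
vertex -3.523 -3.896 -1.401
vertex -3.103 -4.467 -1.155
vertex -3.695 -4.091 -0.889
endloop
endfacet
facet normal -0.510 0.847 0.151
outer loop
vertex -3.523 -3.896 -1.401
vertex -3.695 -4.091 -0.889
vertex -1.757 -3.053 -0.165
endloop
endfacet
facet normal -0.614 -0.646 -0.453
outer loop
vertex -3.695 -4.091 -0.889
vertex -3.103 -4.467 -1.155
vertex -3.521 -4.506 -0.533
endloop
endfacet
facet normal -0.508 0.428 0.747
outer loop
vertex -3.695 -4.091 -0.889
vertex -3.521 -4.506 -0.533
vertex -1.757 -3.053 -0.165
endloop
endfacet
facet normal -0.614 -0.646 -0.453
outer loop
vertex -3.521 -4.506 -0.533
vertex -3.103 -4.467 -1.155
vertex -3.102 -4.898 -0.542
endloop
endfacet
facet normal -0.100 -0.129 0.987
outer loop
vertex -3.521 -4.506 -0.533
vertex -3.102 -4.898 -0.542
vertex -1.757 -3.053 -0.165
endloop
endfacet
facet normal -0.616 -0.645 -0.452
outer loop
vertex -3.102 -4.898 -0.542
vertex -3.103 -4.467 -1.155
vertex -2.684 -5.039 -0.91
endloop
endfacet
facet normal 0.474 -0.495 0.728
outer loop
vertex -3.102 -4.898 -0.542
vertex -2.684 -5.039 -0.91
vertex -1.757 -3.053 -0.165
endloop
endfacet
facet normal -0.615 -0.645 -0.453
outer loop
vertex -2.684 -5.039 -0.91
vertex -3.103 -4.467 -1.155
vertex -2.512 -4.844 -1.421
endloop
endfacet
facet normal 0.881 -0.457 0.122
outer loop
vertex -2.684 -5.039 -0.91
vertex -2.512 -4.844 -1.421
vertex -1.757 -3.053 -0.165
endloop
endfacet
facet normal -0.615 -0.646 -0.452
outer loop
vertex -2.512 -4.844 -1.421
vertex -3.103 -4.467 -1.155
vertex -2.686 -4.429 -1.777
endloop
endfacet
facet normal 0.880 -0.038 -0.474
outer loop
vertex -2.512 -4.844 -1.421
vertex -2.686 -4.429 -1.777
vertex -1.757 -3.053 -0.165
endloop
endfacet
facet normal -0.500 0.853 -0.153
outer loop
vertex -0.566 4.28 1.175
vertex -1.126 3.987 1.372
vertex -0.739 4.293 1.814
endloop
endfacet
facet normal 0.177 0.984 0.028
outer loop
vertex -0.566 4.28 1.175
vertex -0.739 4.293 1.814
vertex -0.108 4.184 1.644
endloop
endfacet
facet normal 0.599 0.663 -0.449
outer loop
vertex -0.566 4.28 1.175
vertex -0.108 4.184 1.644
vertex -0.105 3.811 1.097
endloop
endfacet
facet normal 0.182 0.333 -0.925
outer loop
vertex -0.566 4.28 1.175
vertex -0.105 3.811 1.097
vertex -0.734 3.689 0.929
endloop
endfacet
facet normal -0.497 0.450 -0.742
outer loop
vertex -0.566 4.28 1.175
vertex -0.734 3.689 0.929
vertex -1.126 3.987 1.372
endloop
endfacet
facet normal 0.298 0.684 0.666
outer loop
vertex -0.108 4.184 1.644
vertex -0.739 4.293 1.814
vertex -0.386 3.831 2.131
endloop
endfacet
facet normal -0.799 0.473 0.372
outer loop
vertex -0.739 4.293 1.814
vertex -1.126 3.987 1.372
vertex -1.015 3.709 1.963
endloop
endfacet
facet normal -0.793 -0.178 -0.582
outer loop
vertex -1.126 3.987 1.372
vertex -0.734 3.689 0.929
vertex -1.012 3.336 1.416
endloop
endfacet
facet normal 0.306 -0.369 -0.878
outer loop
vertex -0.734 3.689 0.929
vertex -0.105 3.811 1.097
vertex -0.381 3.227 1.246
endloop
endfacet
facet normal 0.981 0.164 -0.107
outer loop
vertex -0.105 3.811 1.097
vertex -0.108 4.184 1.644
vertex 0.006 3.533 1.688
endloop
endfacet
facet normal -0.182 -0.333 0.925
outer loop
vertex -0.554 3.24 1.885
vertex -0.386 3.831 2.131
vertex -1.015 3.709 1.963
endloop
endfacet
facet normal -0.599 -0.663 0.449
outer loop
vertex -0.554 3.24 1.885
vertex -1.015 3.709 1.963
vertex -1.012 3.336 1.416
endloop
endfacet
facet normal -0.177 -0.984 -0.028
outer loop
vertex -0.554 3.24 1.885
vertex -1.012 3.336 1.416
vertex -0.381 3.227 1.246
endloop
endfacet
facet normal 0.500 -0.853 0.153
outer loop
vertex -0.554 3.24 1.885
vertex -0.381 3.227 1.246
vertex 0.006 3.533 1.688
endloop
endfacet
facet normal 0.497 -0.450 0.742
outer loop
vertex -0.554 3.24 1.885
vertex 0.006 3.533 1.688
vertex -0.386 3.831 2.131
endloop
endfacet
facet normal -0.306 0.369 0.878
outer loop
vertex -1.015 3.709 1.963
vertex -0.386 3.831 2.131
vertex -0.739 4.293 1.814
endloop
endfacet
facet normal -0.981 -0.164 0.107
outer loop
vertex -1.012 3.336 1.416
vertex -1.015 3.709 1.963
vertex -1.126 3.987 1.372
endloop
endfacet
facet normal -0.298 -0.684 -0.666
outer loop
vertex -0.381 3.227 1.246
vertex -1.012 3.336 1.416
vertex -0.734 3.689 0.929
endloop
endfacet
facet normal 0.799 -0.473 -0.372
outer loop
vertex 0.006 3.533 1.688
vertex -0.381 3.227 1.246
vertex -0.105 3.811 1.097
endloop
endfacet
facet normal 0.793 0.178 0.582
outer loop
vertex -0.386 3.831 2.131
vertex 0.006 3.533 1.688
vertex -0.108 4.184 1.644
endloop
endfacet

endsolid


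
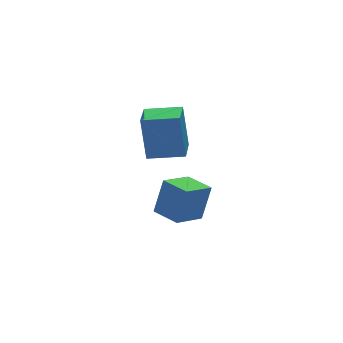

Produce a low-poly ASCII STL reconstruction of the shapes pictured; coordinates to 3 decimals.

solid 
facet normal -0.926 -0.254 0.278
outer loop
vertex -3.118 -3.879 -1.549
vertex -3.413 -2.748 -1.498
vertex -3.541 -3.924 -2.997
endloop
endfacet
facet normal 0.251 -0.967 -0.043
outer loop
vertex -2.327 -3.592 -3.362
vertex -3.118 -3.879 -1.549
vertex -3.541 -3.924 -2.997
endloop
endfacet
facet normal -0.927 -0.253 0.278
outer loop
vertex -3.541 -3.924 -2.997
vertex -3.413 -2.748 -1.498
vertex -3.835 -2.793 -2.947
endloop
endfacet
facet normal -0.280 -0.030 -0.959
outer loop
vertex -3.835 -2.793 -2.947
vertex -2.327 -3.592 -3.362
vertex -3.541 -3.924 -2.997
endloop
endfacet
facet normal 0.280 0.030 0.959
outer loop
vertex -3.118 -3.879 -1.549
vertex -2.199 -2.416 -1.863
vertex -3.413 -2.748 -1.498
endloop
endfacet
facet normal 0.252 -0.967 -0.043
outer loop
vertex -1.905 -3.547 -1.913
vertex -3.118 -3.879 -1.549
vertex -2.327 -3.592 -3.362
endloop
endfacet
facet normal 0.280 0.030 0.960
outer loop
vertex -1.905 -3.547 -1.913
vertex -2.199 -2.416 -1.863
vertex -3.118 -3.879 -1.549
endloop
endfacet
facet normal -0.251 0.967 0.043
outer loop
vertex -3.413 -2.748 -1.498
vertex -2.199 -2.416 -1.863
vertex -3.835 -2.793 -2.947
endloop
endfacet
facet normal -0.280 -0.030 -0.960
outer loop
vertex -2.622 -2.461 -3.311
vertex -2.327 -3.592 -3.362
vertex -3.835 -2.793 -2.947
endloop
endfacet
facet normal -0.252 0.967 0.043
outer loop
vertex -3.835 -2.793 -2.947
vertex -2.199 -2.416 -1.863
vertex -2.622 -2.461 -3.311
endloop
endfacet
facet normal 0.926 0.254 -0.278
outer loop
vertex -2.622 -2.461 -3.311
vertex -1.905 -3.547 -1.913
vertex -2.327 -3.592 -3.362
endloop
endfacet
facet normal 0.926 0.253 -0.279
outer loop
vertex -2.199 -2.416 -1.863
vertex -1.905 -3.547 -1.913
vertex -2.622 -2.461 -3.311
endloop
endfacet
facet normal -0.824 0.553 -0.123
outer loop
vertex -4.705 -3.454 2.313
vertex -3.998 -2.434 2.164
vertex -4.643 -3.754 0.549
endloop
endfacet
facet normal -0.565 -0.816 0.119
outer loop
vertex -3.522 -4.506 0.716
vertex -4.705 -3.454 2.313
vertex -4.643 -3.754 0.549
endloop
endfacet
facet normal -0.824 0.553 -0.123
outer loop
vertex -4.643 -3.754 0.549
vertex -3.998 -2.434 2.164
vertex -3.936 -2.734 0.4
endloop
endfacet
facet normal 0.034 -0.168 -0.985
outer loop
vertex -3.936 -2.734 0.4
vertex -3.522 -4.506 0.716
vertex -4.643 -3.754 0.549
endloop
endfacet
facet normal -0.034 0.168 0.985
outer loop
vertex -4.705 -3.454 2.313
vertex -2.877 -3.186 2.331
vertex -3.998 -2.434 2.164
endloop
endfacet
facet normal -0.565 -0.816 0.119
outer loop
vertex -3.584 -4.206 2.48
vertex -4.705 -3.454 2.313
vertex -3.522 -4.506 0.716
endloop
endfacet
facet normal -0.034 0.168 0.985
outer loop
vertex -3.584 -4.206 2.48
vertex -2.877 -3.186 2.331
vertex -4.705 -3.454 2.313
endloop
endfacet
facet normal 0.565 0.816 -0.119
outer loop
vertex -3.998 -2.434 2.164
vertex -2.877 -3.186 2.331
vertex -3.936 -2.734 0.4
endloop
endfacet
facet normal 0.034 -0.168 -0.985
outer loop
vertex -2.815 -3.486 0.567
vertex -3.522 -4.506 0.716
vertex -3.936 -2.734 0.4
endloop
endfacet
facet normal 0.565 0.816 -0.119
outer loop
vertex -3.936 -2.734 0.4
vertex -2.877 -3.186 2.331
vertex -2.815 -3.486 0.567
endloop
endfacet
facet normal 0.824 -0.553 0.123
outer loop
vertex -2.815 -3.486 0.567
vertex -3.584 -4.206 2.48
vertex -3.522 -4.506 0.716
endloop
endfacet
facet normal 0.824 -0.553 0.123
outer loop
vertex -2.877 -3.186 2.331
vertex -3.584 -4.206 2.48
vertex -2.815 -3.486 0.567
endloop
endfacet

endsolid


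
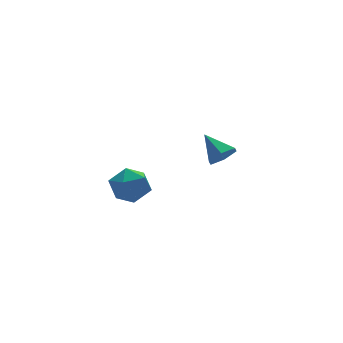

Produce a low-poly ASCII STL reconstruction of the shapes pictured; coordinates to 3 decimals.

solid 
facet normal -0.521 0.846 -0.115
outer loop
vertex -2.776 0.266 2.189
vertex -3.167 0.16 3.182
vertex -2.255 0.7 3.019
endloop
endfacet
facet normal 0.079 0.862 -0.501
outer loop
vertex -2.776 0.266 2.189
vertex -2.255 0.7 3.019
vertex -1.707 0.2 2.245
endloop
endfacet
facet normal 0.069 0.308 -0.949
outer loop
vertex -2.776 0.266 2.189
vertex -1.707 0.2 2.245
vertex -2.281 -0.649 1.928
endloop
endfacet
facet normal -0.539 -0.052 -0.841
outer loop
vertex -2.776 0.266 2.189
vertex -2.281 -0.649 1.928
vertex -3.183 -0.674 2.508
endloop
endfacet
facet normal -0.903 0.280 -0.326
outer loop
vertex -2.776 0.266 2.189
vertex -3.183 -0.674 2.508
vertex -3.167 0.16 3.182
endloop
endfacet
facet normal 0.629 0.775 -0.055
outer loop
vertex -1.707 0.2 2.245
vertex -2.255 0.7 3.019
vertex -1.437 0.054 3.272
endloop
endfacet
facet normal -0.342 0.748 0.568
outer loop
vertex -2.255 0.7 3.019
vertex -3.167 0.16 3.182
vertex -2.339 0.029 3.852
endloop
endfacet
facet normal -0.959 -0.166 0.229
outer loop
vertex -3.167 0.16 3.182
vertex -3.183 -0.674 2.508
vertex -2.913 -0.82 3.535
endloop
endfacet
facet normal -0.370 -0.705 -0.605
outer loop
vertex -3.183 -0.674 2.508
vertex -2.281 -0.649 1.928
vertex -2.365 -1.32 2.761
endloop
endfacet
facet normal 0.613 -0.123 -0.781
outer loop
vertex -2.281 -0.649 1.928
vertex -1.707 0.2 2.245
vertex -1.453 -0.78 2.598
endloop
endfacet
facet normal 0.539 0.052 0.841
outer loop
vertex -1.844 -0.886 3.591
vertex -1.437 0.054 3.272
vertex -2.339 0.029 3.852
endloop
endfacet
facet normal -0.069 -0.308 0.949
outer loop
vertex -1.844 -0.886 3.591
vertex -2.339 0.029 3.852
vertex -2.913 -0.82 3.535
endloop
endfacet
facet normal -0.079 -0.862 0.501
outer loop
vertex -1.844 -0.886 3.591
vertex -2.913 -0.82 3.535
vertex -2.365 -1.32 2.761
endloop
endfacet
facet normal 0.521 -0.846 0.115
outer loop
vertex -1.844 -0.886 3.591
vertex -2.365 -1.32 2.761
vertex -1.453 -0.78 2.598
endloop
endfacet
facet normal 0.903 -0.280 0.326
outer loop
vertex -1.844 -0.886 3.591
vertex -1.453 -0.78 2.598
vertex -1.437 0.054 3.272
endloop
endfacet
facet normal 0.370 0.705 0.605
outer loop
vertex -2.339 0.029 3.852
vertex -1.437 0.054 3.272
vertex -2.255 0.7 3.019
endloop
endfacet
facet normal -0.613 0.123 0.781
outer loop
vertex -2.913 -0.82 3.535
vertex -2.339 0.029 3.852
vertex -3.167 0.16 3.182
endloop
endfacet
facet normal -0.629 -0.775 0.055
outer loop
vertex -2.365 -1.32 2.761
vertex -2.913 -0.82 3.535
vertex -3.183 -0.674 2.508
endloop
endfacet
facet normal 0.342 -0.748 -0.568
outer loop
vertex -1.453 -0.78 2.598
vertex -2.365 -1.32 2.761
vertex -2.281 -0.649 1.928
endloop
endfacet
facet normal 0.959 0.166 -0.229
outer loop
vertex -1.437 0.054 3.272
vertex -1.453 -0.78 2.598
vertex -1.707 0.2 2.245
endloop
endfacet
facet normal 0.193 -0.800 -0.568
outer loop
vertex 4.163 2.665 1.177
vertex 3.797 2.158 1.767
vertex 3.321 2.492 1.134
endloop
endfacet
facet normal -0.148 0.847 -0.511
outer loop
vertex 4.163 2.665 1.177
vertex 3.321 2.492 1.134
vertex 3.483 3.462 2.693
endloop
endfacet
facet normal 0.193 -0.800 -0.567
outer loop
vertex 3.321 2.492 1.134
vertex 3.797 2.158 1.767
vertex 2.956 1.985 1.725
endloop
endfacet
facet normal -0.885 0.431 -0.176
outer loop
vertex 3.321 2.492 1.134
vertex 2.956 1.985 1.725
vertex 3.483 3.462 2.693
endloop
endfacet
facet normal 0.193 -0.800 -0.567
outer loop
vertex 2.956 1.985 1.725
vertex 3.797 2.158 1.767
vertex 3.432 1.651 2.358
endloop
endfacet
facet normal -0.817 -0.083 0.571
outer loop
vertex 2.956 1.985 1.725
vertex 3.432 1.651 2.358
vertex 3.483 3.462 2.693
endloop
endfacet
facet normal 0.192 -0.800 -0.568
outer loop
vertex 3.432 1.651 2.358
vertex 3.797 2.158 1.767
vertex 4.274 1.823 2.4
endloop
endfacet
facet normal -0.012 -0.182 0.983
outer loop
vertex 3.432 1.651 2.358
vertex 4.274 1.823 2.4
vertex 3.483 3.462 2.693
endloop
endfacet
facet normal 0.193 -0.799 -0.569
outer loop
vertex 4.274 1.823 2.4
vertex 3.797 2.158 1.767
vertex 4.639 2.331 1.81
endloop
endfacet
facet normal 0.724 0.233 0.649
outer loop
vertex 4.274 1.823 2.4
vertex 4.639 2.331 1.81
vertex 3.483 3.462 2.693
endloop
endfacet
facet normal 0.193 -0.800 -0.568
outer loop
vertex 4.639 2.331 1.81
vertex 3.797 2.158 1.767
vertex 4.163 2.665 1.177
endloop
endfacet
facet normal 0.656 0.748 -0.099
outer loop
vertex 4.639 2.331 1.81
vertex 4.163 2.665 1.177
vertex 3.483 3.462 2.693
endloop
endfacet

endsolid


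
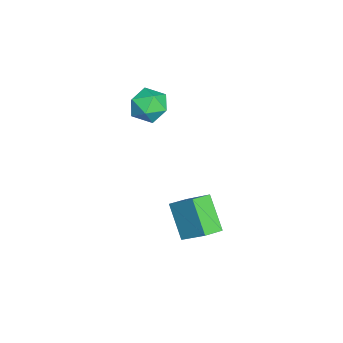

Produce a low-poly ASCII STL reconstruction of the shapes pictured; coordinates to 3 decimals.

solid 
facet normal -0.897 0.190 0.398
outer loop
vertex -0.459 -0.38 2.322
vertex -0.114 -0.639 3.223
vertex -0.049 0.31 2.917
endloop
endfacet
facet normal -0.777 0.607 -0.168
outer loop
vertex -0.459 -0.38 2.322
vertex -0.049 0.31 2.917
vertex 0.159 0.305 1.94
endloop
endfacet
facet normal -0.657 0.185 -0.731
outer loop
vertex -0.459 -0.38 2.322
vertex 0.159 0.305 1.94
vertex 0.222 -0.647 1.642
endloop
endfacet
facet normal -0.704 -0.493 -0.511
outer loop
vertex -0.459 -0.38 2.322
vertex 0.222 -0.647 1.642
vertex 0.054 -1.23 2.436
endloop
endfacet
facet normal -0.852 -0.489 0.186
outer loop
vertex -0.459 -0.38 2.322
vertex 0.054 -1.23 2.436
vertex -0.114 -0.639 3.223
endloop
endfacet
facet normal -0.183 0.982 -0.044
outer loop
vertex 0.159 0.305 1.94
vertex -0.049 0.31 2.917
vertex 0.886 0.47 2.604
endloop
endfacet
facet normal -0.378 0.307 0.873
outer loop
vertex -0.049 0.31 2.917
vertex -0.114 -0.639 3.223
vertex 0.718 -0.113 3.398
endloop
endfacet
facet normal -0.304 -0.792 0.530
outer loop
vertex -0.114 -0.639 3.223
vertex 0.054 -1.23 2.436
vertex 0.781 -1.065 3.1
endloop
endfacet
facet normal -0.064 -0.798 -0.599
outer loop
vertex 0.054 -1.23 2.436
vertex 0.222 -0.647 1.642
vertex 0.989 -1.07 2.123
endloop
endfacet
facet normal 0.011 0.299 -0.954
outer loop
vertex 0.222 -0.647 1.642
vertex 0.159 0.305 1.94
vertex 1.054 -0.121 1.817
endloop
endfacet
facet normal 0.704 0.493 0.511
outer loop
vertex 1.399 -0.38 2.718
vertex 0.886 0.47 2.604
vertex 0.718 -0.113 3.398
endloop
endfacet
facet normal 0.657 -0.185 0.731
outer loop
vertex 1.399 -0.38 2.718
vertex 0.718 -0.113 3.398
vertex 0.781 -1.065 3.1
endloop
endfacet
facet normal 0.777 -0.607 0.168
outer loop
vertex 1.399 -0.38 2.718
vertex 0.781 -1.065 3.1
vertex 0.989 -1.07 2.123
endloop
endfacet
facet normal 0.897 -0.190 -0.398
outer loop
vertex 1.399 -0.38 2.718
vertex 0.989 -1.07 2.123
vertex 1.054 -0.121 1.817
endloop
endfacet
facet normal 0.852 0.489 -0.186
outer loop
vertex 1.399 -0.38 2.718
vertex 1.054 -0.121 1.817
vertex 0.886 0.47 2.604
endloop
endfacet
facet normal 0.064 0.798 0.599
outer loop
vertex 0.718 -0.113 3.398
vertex 0.886 0.47 2.604
vertex -0.049 0.31 2.917
endloop
endfacet
facet normal -0.011 -0.299 0.954
outer loop
vertex 0.781 -1.065 3.1
vertex 0.718 -0.113 3.398
vertex -0.114 -0.639 3.223
endloop
endfacet
facet normal 0.183 -0.982 0.044
outer loop
vertex 0.989 -1.07 2.123
vertex 0.781 -1.065 3.1
vertex 0.054 -1.23 2.436
endloop
endfacet
facet normal 0.378 -0.307 -0.873
outer loop
vertex 1.054 -0.121 1.817
vertex 0.989 -1.07 2.123
vertex 0.222 -0.647 1.642
endloop
endfacet
facet normal 0.304 0.792 -0.530
outer loop
vertex 0.886 0.47 2.604
vertex 1.054 -0.121 1.817
vertex 0.159 0.305 1.94
endloop
endfacet
facet normal -0.387 -0.662 -0.642
outer loop
vertex 2.726 0.835 -2.266
vertex 1.997 1.502 -2.515
vertex 3.849 1.539 -3.669
endloop
endfacet
facet normal 0.715 -0.655 0.244
outer loop
vertex 4.503 2.658 -2.585
vertex 2.726 0.835 -2.266
vertex 3.849 1.539 -3.669
endloop
endfacet
facet normal -0.387 -0.662 -0.642
outer loop
vertex 3.849 1.539 -3.669
vertex 1.997 1.502 -2.515
vertex 3.12 2.206 -3.918
endloop
endfacet
facet normal 0.582 0.364 -0.727
outer loop
vertex 3.12 2.206 -3.918
vertex 4.503 2.658 -2.585
vertex 3.849 1.539 -3.669
endloop
endfacet
facet normal -0.582 -0.364 0.727
outer loop
vertex 2.726 0.835 -2.266
vertex 2.651 2.621 -1.431
vertex 1.997 1.502 -2.515
endloop
endfacet
facet normal 0.715 -0.655 0.244
outer loop
vertex 3.38 1.954 -1.182
vertex 2.726 0.835 -2.266
vertex 4.503 2.658 -2.585
endloop
endfacet
facet normal -0.582 -0.364 0.727
outer loop
vertex 3.38 1.954 -1.182
vertex 2.651 2.621 -1.431
vertex 2.726 0.835 -2.266
endloop
endfacet
facet normal -0.715 0.655 -0.244
outer loop
vertex 1.997 1.502 -2.515
vertex 2.651 2.621 -1.431
vertex 3.12 2.206 -3.918
endloop
endfacet
facet normal 0.582 0.364 -0.727
outer loop
vertex 3.774 3.325 -2.834
vertex 4.503 2.658 -2.585
vertex 3.12 2.206 -3.918
endloop
endfacet
facet normal -0.715 0.655 -0.244
outer loop
vertex 3.12 2.206 -3.918
vertex 2.651 2.621 -1.431
vertex 3.774 3.325 -2.834
endloop
endfacet
facet normal 0.387 0.662 0.642
outer loop
vertex 3.774 3.325 -2.834
vertex 3.38 1.954 -1.182
vertex 4.503 2.658 -2.585
endloop
endfacet
facet normal 0.387 0.662 0.642
outer loop
vertex 2.651 2.621 -1.431
vertex 3.38 1.954 -1.182
vertex 3.774 3.325 -2.834
endloop
endfacet

endsolid


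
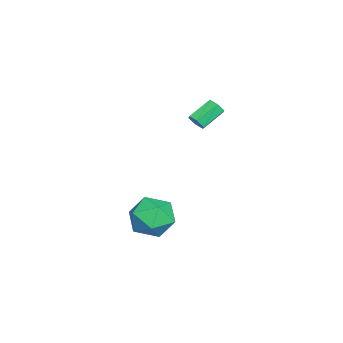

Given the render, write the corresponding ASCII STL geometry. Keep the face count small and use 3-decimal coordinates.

solid 
facet normal 0.619 -0.582 -0.528
outer loop
vertex -2.928 -0.144 2.45
vertex -3.323 -0.261 2.116
vertex -3.01 0.157 2.022
endloop
endfacet
facet normal 0.769 0.583 0.262
outer loop
vertex -2.928 -0.144 2.45
vertex -3.01 0.157 2.022
vertex -3.783 0.657 3.179
endloop
endfacet
facet normal 0.770 0.582 0.263
outer loop
vertex -3.783 0.657 3.179
vertex -3.01 0.157 2.022
vertex -3.865 0.959 2.751
endloop
endfacet
facet normal -0.620 0.580 0.528
outer loop
vertex -3.783 0.657 3.179
vertex -3.865 0.959 2.751
vertex -4.177 0.541 2.844
endloop
endfacet
facet normal 0.618 -0.582 -0.529
outer loop
vertex -3.01 0.157 2.022
vertex -3.323 -0.261 2.116
vertex -3.405 0.041 1.688
endloop
endfacet
facet normal 0.250 0.784 -0.568
outer loop
vertex -3.01 0.157 2.022
vertex -3.405 0.041 1.688
vertex -3.865 0.959 2.751
endloop
endfacet
facet normal 0.251 0.784 -0.568
outer loop
vertex -3.865 0.959 2.751
vertex -3.405 0.041 1.688
vertex -4.259 0.842 2.416
endloop
endfacet
facet normal -0.621 0.581 0.527
outer loop
vertex -3.865 0.959 2.751
vertex -4.259 0.842 2.416
vertex -4.177 0.541 2.844
endloop
endfacet
facet normal 0.620 -0.580 -0.528
outer loop
vertex -3.405 0.041 1.688
vertex -3.323 -0.261 2.116
vertex -3.717 -0.377 1.781
endloop
endfacet
facet normal -0.519 0.202 -0.831
outer loop
vertex -3.405 0.041 1.688
vertex -3.717 -0.377 1.781
vertex -4.259 0.842 2.416
endloop
endfacet
facet normal -0.519 0.202 -0.831
outer loop
vertex -4.259 0.842 2.416
vertex -3.717 -0.377 1.781
vertex -4.572 0.424 2.51
endloop
endfacet
facet normal -0.619 0.582 0.528
outer loop
vertex -4.259 0.842 2.416
vertex -4.572 0.424 2.51
vertex -4.177 0.541 2.844
endloop
endfacet
facet normal 0.620 -0.580 -0.528
outer loop
vertex -3.717 -0.377 1.781
vertex -3.323 -0.261 2.116
vertex -3.635 -0.679 2.209
endloop
endfacet
facet normal -0.770 -0.582 -0.263
outer loop
vertex -3.717 -0.377 1.781
vertex -3.635 -0.679 2.209
vertex -4.572 0.424 2.51
endloop
endfacet
facet normal -0.770 -0.582 -0.262
outer loop
vertex -4.572 0.424 2.51
vertex -3.635 -0.679 2.209
vertex -4.49 0.123 2.938
endloop
endfacet
facet normal -0.619 0.582 0.528
outer loop
vertex -4.572 0.424 2.51
vertex -4.49 0.123 2.938
vertex -4.177 0.541 2.844
endloop
endfacet
facet normal 0.621 -0.581 -0.527
outer loop
vertex -3.635 -0.679 2.209
vertex -3.323 -0.261 2.116
vertex -3.241 -0.562 2.544
endloop
endfacet
facet normal -0.251 -0.784 0.568
outer loop
vertex -3.635 -0.679 2.209
vertex -3.241 -0.562 2.544
vertex -4.49 0.123 2.938
endloop
endfacet
facet normal -0.250 -0.784 0.568
outer loop
vertex -4.49 0.123 2.938
vertex -3.241 -0.562 2.544
vertex -4.095 0.239 3.272
endloop
endfacet
facet normal -0.618 0.582 0.529
outer loop
vertex -4.49 0.123 2.938
vertex -4.095 0.239 3.272
vertex -4.177 0.541 2.844
endloop
endfacet
facet normal 0.619 -0.582 -0.528
outer loop
vertex -3.241 -0.562 2.544
vertex -3.323 -0.261 2.116
vertex -2.928 -0.144 2.45
endloop
endfacet
facet normal 0.519 -0.202 0.831
outer loop
vertex -3.241 -0.562 2.544
vertex -2.928 -0.144 2.45
vertex -4.095 0.239 3.272
endloop
endfacet
facet normal 0.519 -0.202 0.831
outer loop
vertex -4.095 0.239 3.272
vertex -2.928 -0.144 2.45
vertex -3.783 0.657 3.179
endloop
endfacet
facet normal -0.620 0.580 0.528
outer loop
vertex -4.095 0.239 3.272
vertex -3.783 0.657 3.179
vertex -4.177 0.541 2.844
endloop
endfacet
facet normal 0.022 0.820 -0.571
outer loop
vertex 2.317 -0.862 -2.162
vertex 1.216 -0.557 -1.767
vertex 2.198 -0.172 -1.176
endloop
endfacet
facet normal 0.680 0.637 -0.364
outer loop
vertex 2.317 -0.862 -2.162
vertex 2.198 -0.172 -1.176
vertex 3.019 -1.06 -1.197
endloop
endfacet
facet normal 0.806 -0.027 -0.592
outer loop
vertex 2.317 -0.862 -2.162
vertex 3.019 -1.06 -1.197
vertex 2.544 -1.993 -1.801
endloop
endfacet
facet normal 0.227 -0.254 -0.940
outer loop
vertex 2.317 -0.862 -2.162
vertex 2.544 -1.993 -1.801
vertex 1.43 -1.683 -2.154
endloop
endfacet
facet normal -0.258 0.270 -0.928
outer loop
vertex 2.317 -0.862 -2.162
vertex 1.43 -1.683 -2.154
vertex 1.216 -0.557 -1.767
endloop
endfacet
facet normal 0.692 0.631 0.350
outer loop
vertex 3.019 -1.06 -1.197
vertex 2.198 -0.172 -1.176
vertex 2.35 -0.877 -0.206
endloop
endfacet
facet normal -0.372 0.928 0.014
outer loop
vertex 2.198 -0.172 -1.176
vertex 1.216 -0.557 -1.767
vertex 1.236 -0.567 -0.559
endloop
endfacet
facet normal -0.825 0.037 -0.564
outer loop
vertex 1.216 -0.557 -1.767
vertex 1.43 -1.683 -2.154
vertex 0.761 -1.5 -1.163
endloop
endfacet
facet normal -0.041 -0.811 -0.583
outer loop
vertex 1.43 -1.683 -2.154
vertex 2.544 -1.993 -1.801
vertex 1.582 -2.388 -1.184
endloop
endfacet
facet normal 0.896 -0.444 -0.019
outer loop
vertex 2.544 -1.993 -1.801
vertex 3.019 -1.06 -1.197
vertex 2.564 -2.003 -0.593
endloop
endfacet
facet normal -0.227 0.254 0.940
outer loop
vertex 1.463 -1.698 -0.198
vertex 2.35 -0.877 -0.206
vertex 1.236 -0.567 -0.559
endloop
endfacet
facet normal -0.806 0.027 0.592
outer loop
vertex 1.463 -1.698 -0.198
vertex 1.236 -0.567 -0.559
vertex 0.761 -1.5 -1.163
endloop
endfacet
facet normal -0.680 -0.637 0.364
outer loop
vertex 1.463 -1.698 -0.198
vertex 0.761 -1.5 -1.163
vertex 1.582 -2.388 -1.184
endloop
endfacet
facet normal -0.022 -0.820 0.571
outer loop
vertex 1.463 -1.698 -0.198
vertex 1.582 -2.388 -1.184
vertex 2.564 -2.003 -0.593
endloop
endfacet
facet normal 0.258 -0.270 0.928
outer loop
vertex 1.463 -1.698 -0.198
vertex 2.564 -2.003 -0.593
vertex 2.35 -0.877 -0.206
endloop
endfacet
facet normal 0.041 0.811 0.583
outer loop
vertex 1.236 -0.567 -0.559
vertex 2.35 -0.877 -0.206
vertex 2.198 -0.172 -1.176
endloop
endfacet
facet normal -0.896 0.444 0.019
outer loop
vertex 0.761 -1.5 -1.163
vertex 1.236 -0.567 -0.559
vertex 1.216 -0.557 -1.767
endloop
endfacet
facet normal -0.692 -0.631 -0.350
outer loop
vertex 1.582 -2.388 -1.184
vertex 0.761 -1.5 -1.163
vertex 1.43 -1.683 -2.154
endloop
endfacet
facet normal 0.372 -0.928 -0.014
outer loop
vertex 2.564 -2.003 -0.593
vertex 1.582 -2.388 -1.184
vertex 2.544 -1.993 -1.801
endloop
endfacet
facet normal 0.825 -0.037 0.564
outer loop
vertex 2.35 -0.877 -0.206
vertex 2.564 -2.003 -0.593
vertex 3.019 -1.06 -1.197
endloop
endfacet

endsolid


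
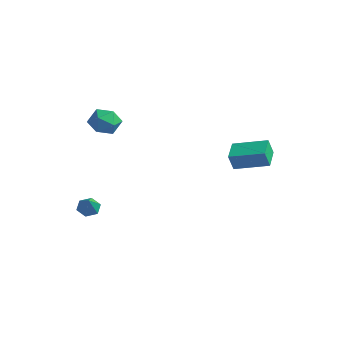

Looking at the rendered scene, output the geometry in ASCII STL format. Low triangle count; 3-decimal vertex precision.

solid 
facet normal -0.748 0.657 -0.096
outer loop
vertex -2.936 -2.107 3.191
vertex -3.546 -2.726 3.705
vertex -3.0 -2.033 4.195
endloop
endfacet
facet normal -0.117 0.990 -0.080
outer loop
vertex -2.936 -2.107 3.191
vertex -3.0 -2.033 4.195
vertex -2.102 -1.964 3.74
endloop
endfacet
facet normal 0.280 0.735 -0.617
outer loop
vertex -2.936 -2.107 3.191
vertex -2.102 -1.964 3.74
vertex -2.093 -2.615 2.968
endloop
endfacet
facet normal -0.107 0.245 -0.963
outer loop
vertex -2.936 -2.107 3.191
vertex -2.093 -2.615 2.968
vertex -2.985 -3.086 2.947
endloop
endfacet
facet normal -0.741 0.197 -0.642
outer loop
vertex -2.936 -2.107 3.191
vertex -2.985 -3.086 2.947
vertex -3.546 -2.726 3.705
endloop
endfacet
facet normal 0.207 0.821 0.533
outer loop
vertex -2.102 -1.964 3.74
vertex -3.0 -2.033 4.195
vertex -2.195 -2.494 4.593
endloop
endfacet
facet normal -0.814 0.282 0.508
outer loop
vertex -3.0 -2.033 4.195
vertex -3.546 -2.726 3.705
vertex -3.087 -2.965 4.572
endloop
endfacet
facet normal -0.803 -0.463 -0.375
outer loop
vertex -3.546 -2.726 3.705
vertex -2.985 -3.086 2.947
vertex -3.078 -3.616 3.8
endloop
endfacet
facet normal 0.224 -0.383 -0.896
outer loop
vertex -2.985 -3.086 2.947
vertex -2.093 -2.615 2.968
vertex -2.18 -3.547 3.345
endloop
endfacet
facet normal 0.848 0.410 -0.336
outer loop
vertex -2.093 -2.615 2.968
vertex -2.102 -1.964 3.74
vertex -1.634 -2.854 3.835
endloop
endfacet
facet normal 0.107 -0.245 0.963
outer loop
vertex -2.244 -3.473 4.349
vertex -2.195 -2.494 4.593
vertex -3.087 -2.965 4.572
endloop
endfacet
facet normal -0.280 -0.735 0.617
outer loop
vertex -2.244 -3.473 4.349
vertex -3.087 -2.965 4.572
vertex -3.078 -3.616 3.8
endloop
endfacet
facet normal 0.117 -0.990 0.080
outer loop
vertex -2.244 -3.473 4.349
vertex -3.078 -3.616 3.8
vertex -2.18 -3.547 3.345
endloop
endfacet
facet normal 0.748 -0.657 0.096
outer loop
vertex -2.244 -3.473 4.349
vertex -2.18 -3.547 3.345
vertex -1.634 -2.854 3.835
endloop
endfacet
facet normal 0.741 -0.197 0.642
outer loop
vertex -2.244 -3.473 4.349
vertex -1.634 -2.854 3.835
vertex -2.195 -2.494 4.593
endloop
endfacet
facet normal -0.224 0.383 0.896
outer loop
vertex -3.087 -2.965 4.572
vertex -2.195 -2.494 4.593
vertex -3.0 -2.033 4.195
endloop
endfacet
facet normal -0.848 -0.410 0.336
outer loop
vertex -3.078 -3.616 3.8
vertex -3.087 -2.965 4.572
vertex -3.546 -2.726 3.705
endloop
endfacet
facet normal -0.207 -0.821 -0.533
outer loop
vertex -2.18 -3.547 3.345
vertex -3.078 -3.616 3.8
vertex -2.985 -3.086 2.947
endloop
endfacet
facet normal 0.814 -0.282 -0.508
outer loop
vertex -1.634 -2.854 3.835
vertex -2.18 -3.547 3.345
vertex -2.093 -2.615 2.968
endloop
endfacet
facet normal 0.803 0.463 0.375
outer loop
vertex -2.195 -2.494 4.593
vertex -1.634 -2.854 3.835
vertex -2.102 -1.964 3.74
endloop
endfacet
facet normal -0.581 0.400 -0.709
outer loop
vertex -3.608 -2.634 -3.815
vertex -4.177 -2.842 -3.466
vertex -3.899 -2.212 -3.338
endloop
endfacet
facet normal 0.864 0.496 0.089
outer loop
vertex -3.608 -2.634 -3.815
vertex -3.899 -2.212 -3.338
vertex -3.283 -3.458 -2.374
endloop
endfacet
facet normal -0.580 0.400 -0.709
outer loop
vertex -3.899 -2.212 -3.338
vertex -4.177 -2.842 -3.466
vertex -4.469 -2.42 -2.989
endloop
endfacet
facet normal 0.202 0.660 0.724
outer loop
vertex -3.899 -2.212 -3.338
vertex -4.469 -2.42 -2.989
vertex -3.283 -3.458 -2.374
endloop
endfacet
facet normal -0.581 0.399 -0.709
outer loop
vertex -4.469 -2.42 -2.989
vertex -4.177 -2.842 -3.466
vertex -4.747 -3.05 -3.116
endloop
endfacet
facet normal -0.448 0.018 0.894
outer loop
vertex -4.469 -2.42 -2.989
vertex -4.747 -3.05 -3.116
vertex -3.283 -3.458 -2.374
endloop
endfacet
facet normal -0.581 0.401 -0.708
outer loop
vertex -4.747 -3.05 -3.116
vertex -4.177 -2.842 -3.466
vertex -4.456 -3.471 -3.593
endloop
endfacet
facet normal -0.438 -0.790 0.430
outer loop
vertex -4.747 -3.05 -3.116
vertex -4.456 -3.471 -3.593
vertex -3.283 -3.458 -2.374
endloop
endfacet
facet normal -0.581 0.401 -0.708
outer loop
vertex -4.456 -3.471 -3.593
vertex -4.177 -2.842 -3.466
vertex -3.886 -3.263 -3.943
endloop
endfacet
facet normal 0.223 -0.953 -0.204
outer loop
vertex -4.456 -3.471 -3.593
vertex -3.886 -3.263 -3.943
vertex -3.283 -3.458 -2.374
endloop
endfacet
facet normal -0.581 0.401 -0.708
outer loop
vertex -3.886 -3.263 -3.943
vertex -4.177 -2.842 -3.466
vertex -3.608 -2.634 -3.815
endloop
endfacet
facet normal 0.874 -0.310 -0.374
outer loop
vertex -3.886 -3.263 -3.943
vertex -3.608 -2.634 -3.815
vertex -3.283 -3.458 -2.374
endloop
endfacet
facet normal -0.646 0.726 0.236
outer loop
vertex 1.851 2.458 2.203
vertex 3.399 3.678 2.687
vertex 1.884 2.815 1.195
endloop
endfacet
facet normal -0.763 -0.601 -0.238
outer loop
vertex 2.821 1.762 0.853
vertex 1.851 2.458 2.203
vertex 1.884 2.815 1.195
endloop
endfacet
facet normal -0.646 0.726 0.235
outer loop
vertex 1.884 2.815 1.195
vertex 3.399 3.678 2.687
vertex 3.433 4.035 1.679
endloop
endfacet
facet normal 0.031 0.334 -0.942
outer loop
vertex 3.433 4.035 1.679
vertex 2.821 1.762 0.853
vertex 1.884 2.815 1.195
endloop
endfacet
facet normal -0.031 -0.334 0.942
outer loop
vertex 1.851 2.458 2.203
vertex 4.336 2.625 2.345
vertex 3.399 3.678 2.687
endloop
endfacet
facet normal -0.763 -0.601 -0.239
outer loop
vertex 2.787 1.405 1.861
vertex 1.851 2.458 2.203
vertex 2.821 1.762 0.853
endloop
endfacet
facet normal -0.031 -0.334 0.942
outer loop
vertex 2.787 1.405 1.861
vertex 4.336 2.625 2.345
vertex 1.851 2.458 2.203
endloop
endfacet
facet normal 0.763 0.601 0.239
outer loop
vertex 3.399 3.678 2.687
vertex 4.336 2.625 2.345
vertex 3.433 4.035 1.679
endloop
endfacet
facet normal 0.031 0.334 -0.942
outer loop
vertex 4.369 2.982 1.337
vertex 2.821 1.762 0.853
vertex 3.433 4.035 1.679
endloop
endfacet
facet normal 0.763 0.601 0.238
outer loop
vertex 3.433 4.035 1.679
vertex 4.336 2.625 2.345
vertex 4.369 2.982 1.337
endloop
endfacet
facet normal 0.646 -0.726 -0.235
outer loop
vertex 4.369 2.982 1.337
vertex 2.787 1.405 1.861
vertex 2.821 1.762 0.853
endloop
endfacet
facet normal 0.646 -0.726 -0.236
outer loop
vertex 4.336 2.625 2.345
vertex 2.787 1.405 1.861
vertex 4.369 2.982 1.337
endloop
endfacet

endsolid


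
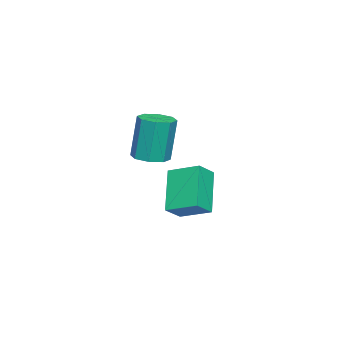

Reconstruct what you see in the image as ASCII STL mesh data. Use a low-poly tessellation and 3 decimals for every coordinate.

solid 
facet normal 0.098 -0.099 -0.990
outer loop
vertex 3.837 -2.599 -0.806
vertex 3.178 -2.799 -0.851
vertex 3.507 -2.193 -0.879
endloop
endfacet
facet normal 0.775 0.632 0.014
outer loop
vertex 3.837 -2.599 -0.806
vertex 3.507 -2.193 -0.879
vertex 3.661 -2.422 0.976
endloop
endfacet
facet normal 0.776 0.630 0.013
outer loop
vertex 3.661 -2.422 0.976
vertex 3.507 -2.193 -0.879
vertex 3.332 -2.015 0.903
endloop
endfacet
facet normal -0.097 0.099 0.990
outer loop
vertex 3.661 -2.422 0.976
vertex 3.332 -2.015 0.903
vertex 3.002 -2.621 0.931
endloop
endfacet
facet normal 0.098 -0.099 -0.990
outer loop
vertex 3.507 -2.193 -0.879
vertex 3.178 -2.799 -0.851
vertex 2.984 -2.142 -0.936
endloop
endfacet
facet normal 0.106 0.990 -0.088
outer loop
vertex 3.507 -2.193 -0.879
vertex 2.984 -2.142 -0.936
vertex 3.332 -2.015 0.903
endloop
endfacet
facet normal 0.106 0.990 -0.088
outer loop
vertex 3.332 -2.015 0.903
vertex 2.984 -2.142 -0.936
vertex 2.809 -1.964 0.847
endloop
endfacet
facet normal -0.096 0.098 0.990
outer loop
vertex 3.332 -2.015 0.903
vertex 2.809 -1.964 0.847
vertex 3.002 -2.621 0.931
endloop
endfacet
facet normal 0.098 -0.099 -0.990
outer loop
vertex 2.984 -2.142 -0.936
vertex 3.178 -2.799 -0.851
vertex 2.575 -2.475 -0.943
endloop
endfacet
facet normal -0.624 0.769 -0.138
outer loop
vertex 2.984 -2.142 -0.936
vertex 2.575 -2.475 -0.943
vertex 2.809 -1.964 0.847
endloop
endfacet
facet normal -0.625 0.768 -0.138
outer loop
vertex 2.809 -1.964 0.847
vertex 2.575 -2.475 -0.943
vertex 2.4 -2.298 0.84
endloop
endfacet
facet normal -0.097 0.098 0.990
outer loop
vertex 2.809 -1.964 0.847
vertex 2.4 -2.298 0.84
vertex 3.002 -2.621 0.931
endloop
endfacet
facet normal 0.098 -0.099 -0.990
outer loop
vertex 2.575 -2.475 -0.943
vertex 3.178 -2.799 -0.851
vertex 2.519 -2.998 -0.896
endloop
endfacet
facet normal -0.990 0.096 -0.107
outer loop
vertex 2.575 -2.475 -0.943
vertex 2.519 -2.998 -0.896
vertex 2.4 -2.298 0.84
endloop
endfacet
facet normal -0.989 0.098 -0.107
outer loop
vertex 2.4 -2.298 0.84
vertex 2.519 -2.998 -0.896
vertex 2.343 -2.821 0.886
endloop
endfacet
facet normal -0.097 0.098 0.990
outer loop
vertex 2.4 -2.298 0.84
vertex 2.343 -2.821 0.886
vertex 3.002 -2.621 0.931
endloop
endfacet
facet normal 0.097 -0.099 -0.990
outer loop
vertex 2.519 -2.998 -0.896
vertex 3.178 -2.799 -0.851
vertex 2.848 -3.405 -0.823
endloop
endfacet
facet normal -0.776 -0.630 -0.014
outer loop
vertex 2.519 -2.998 -0.896
vertex 2.848 -3.405 -0.823
vertex 2.343 -2.821 0.886
endloop
endfacet
facet normal -0.775 -0.632 -0.013
outer loop
vertex 2.343 -2.821 0.886
vertex 2.848 -3.405 -0.823
vertex 2.673 -3.227 0.959
endloop
endfacet
facet normal -0.098 0.099 0.990
outer loop
vertex 2.343 -2.821 0.886
vertex 2.673 -3.227 0.959
vertex 3.002 -2.621 0.931
endloop
endfacet
facet normal 0.096 -0.098 -0.990
outer loop
vertex 2.848 -3.405 -0.823
vertex 3.178 -2.799 -0.851
vertex 3.371 -3.456 -0.767
endloop
endfacet
facet normal -0.106 -0.990 0.089
outer loop
vertex 2.848 -3.405 -0.823
vertex 3.371 -3.456 -0.767
vertex 2.673 -3.227 0.959
endloop
endfacet
facet normal -0.106 -0.990 0.088
outer loop
vertex 2.673 -3.227 0.959
vertex 3.371 -3.456 -0.767
vertex 3.196 -3.278 1.016
endloop
endfacet
facet normal -0.098 0.099 0.990
outer loop
vertex 2.673 -3.227 0.959
vertex 3.196 -3.278 1.016
vertex 3.002 -2.621 0.931
endloop
endfacet
facet normal 0.097 -0.098 -0.990
outer loop
vertex 3.371 -3.456 -0.767
vertex 3.178 -2.799 -0.851
vertex 3.78 -3.122 -0.76
endloop
endfacet
facet normal 0.625 -0.768 0.138
outer loop
vertex 3.371 -3.456 -0.767
vertex 3.78 -3.122 -0.76
vertex 3.196 -3.278 1.016
endloop
endfacet
facet normal 0.624 -0.769 0.138
outer loop
vertex 3.196 -3.278 1.016
vertex 3.78 -3.122 -0.76
vertex 3.605 -2.945 1.023
endloop
endfacet
facet normal -0.098 0.099 0.990
outer loop
vertex 3.196 -3.278 1.016
vertex 3.605 -2.945 1.023
vertex 3.002 -2.621 0.931
endloop
endfacet
facet normal 0.097 -0.098 -0.990
outer loop
vertex 3.78 -3.122 -0.76
vertex 3.178 -2.799 -0.851
vertex 3.837 -2.599 -0.806
endloop
endfacet
facet normal 0.989 -0.098 0.107
outer loop
vertex 3.78 -3.122 -0.76
vertex 3.837 -2.599 -0.806
vertex 3.605 -2.945 1.023
endloop
endfacet
facet normal 0.990 -0.096 0.107
outer loop
vertex 3.605 -2.945 1.023
vertex 3.837 -2.599 -0.806
vertex 3.661 -2.422 0.976
endloop
endfacet
facet normal -0.098 0.099 0.990
outer loop
vertex 3.605 -2.945 1.023
vertex 3.661 -2.422 0.976
vertex 3.002 -2.621 0.931
endloop
endfacet
facet normal -0.649 -0.199 0.734
outer loop
vertex -0.162 -2.258 -2.364
vertex -0.885 -1.966 -2.924
vertex -0.308 -3.525 -2.837
endloop
endfacet
facet normal 0.753 -0.305 0.583
outer loop
vertex 0.965 -3.134 -4.276
vertex -0.162 -2.258 -2.364
vertex -0.308 -3.525 -2.837
endloop
endfacet
facet normal -0.649 -0.199 0.734
outer loop
vertex -0.308 -3.525 -2.837
vertex -0.885 -1.966 -2.924
vertex -1.031 -3.233 -3.397
endloop
endfacet
facet normal -0.107 -0.931 -0.348
outer loop
vertex -1.031 -3.233 -3.397
vertex 0.965 -3.134 -4.276
vertex -0.308 -3.525 -2.837
endloop
endfacet
facet normal 0.107 0.931 0.348
outer loop
vertex -0.162 -2.258 -2.364
vertex 0.388 -1.575 -4.363
vertex -0.885 -1.966 -2.924
endloop
endfacet
facet normal 0.753 -0.305 0.583
outer loop
vertex 1.111 -1.867 -3.803
vertex -0.162 -2.258 -2.364
vertex 0.965 -3.134 -4.276
endloop
endfacet
facet normal 0.107 0.931 0.348
outer loop
vertex 1.111 -1.867 -3.803
vertex 0.388 -1.575 -4.363
vertex -0.162 -2.258 -2.364
endloop
endfacet
facet normal -0.753 0.305 -0.583
outer loop
vertex -0.885 -1.966 -2.924
vertex 0.388 -1.575 -4.363
vertex -1.031 -3.233 -3.397
endloop
endfacet
facet normal -0.107 -0.931 -0.348
outer loop
vertex 0.242 -2.842 -4.836
vertex 0.965 -3.134 -4.276
vertex -1.031 -3.233 -3.397
endloop
endfacet
facet normal -0.753 0.305 -0.583
outer loop
vertex -1.031 -3.233 -3.397
vertex 0.388 -1.575 -4.363
vertex 0.242 -2.842 -4.836
endloop
endfacet
facet normal 0.649 0.199 -0.734
outer loop
vertex 0.242 -2.842 -4.836
vertex 1.111 -1.867 -3.803
vertex 0.965 -3.134 -4.276
endloop
endfacet
facet normal 0.649 0.199 -0.734
outer loop
vertex 0.388 -1.575 -4.363
vertex 1.111 -1.867 -3.803
vertex 0.242 -2.842 -4.836
endloop
endfacet

endsolid
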